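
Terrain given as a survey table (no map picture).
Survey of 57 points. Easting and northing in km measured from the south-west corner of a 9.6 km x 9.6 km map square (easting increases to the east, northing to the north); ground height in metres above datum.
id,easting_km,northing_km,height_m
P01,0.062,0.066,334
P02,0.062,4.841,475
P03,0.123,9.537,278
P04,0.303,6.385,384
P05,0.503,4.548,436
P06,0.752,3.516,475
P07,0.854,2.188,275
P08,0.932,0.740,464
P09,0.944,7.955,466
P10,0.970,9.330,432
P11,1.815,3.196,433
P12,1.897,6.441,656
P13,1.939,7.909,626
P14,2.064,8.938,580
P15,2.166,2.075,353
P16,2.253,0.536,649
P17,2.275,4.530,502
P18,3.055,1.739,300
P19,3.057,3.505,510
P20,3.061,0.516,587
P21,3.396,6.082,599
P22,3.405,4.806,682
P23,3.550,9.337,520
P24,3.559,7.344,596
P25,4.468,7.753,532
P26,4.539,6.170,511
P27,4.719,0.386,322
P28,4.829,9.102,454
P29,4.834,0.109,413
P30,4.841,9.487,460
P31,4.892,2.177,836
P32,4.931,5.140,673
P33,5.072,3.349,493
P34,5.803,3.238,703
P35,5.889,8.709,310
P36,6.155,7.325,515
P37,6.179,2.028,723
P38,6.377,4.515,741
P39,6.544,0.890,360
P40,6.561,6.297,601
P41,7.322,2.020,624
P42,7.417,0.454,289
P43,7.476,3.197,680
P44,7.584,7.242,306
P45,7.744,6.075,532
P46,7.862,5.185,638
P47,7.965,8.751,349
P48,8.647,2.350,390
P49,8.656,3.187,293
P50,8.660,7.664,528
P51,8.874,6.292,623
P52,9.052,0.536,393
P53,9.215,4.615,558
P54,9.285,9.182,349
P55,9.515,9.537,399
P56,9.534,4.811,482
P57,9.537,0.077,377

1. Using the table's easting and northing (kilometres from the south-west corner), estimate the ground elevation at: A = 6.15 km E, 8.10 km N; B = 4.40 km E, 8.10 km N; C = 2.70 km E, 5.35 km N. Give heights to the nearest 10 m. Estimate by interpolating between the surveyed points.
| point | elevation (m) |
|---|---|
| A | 380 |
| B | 540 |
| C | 500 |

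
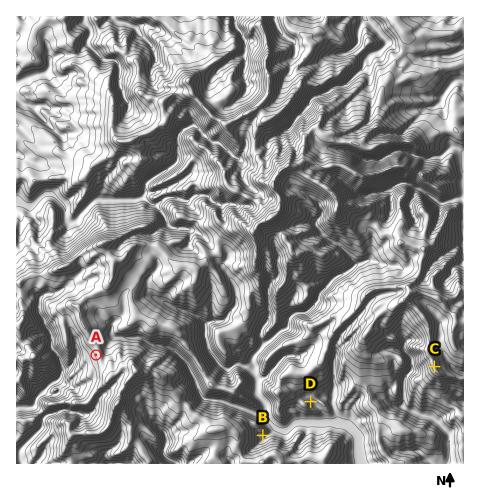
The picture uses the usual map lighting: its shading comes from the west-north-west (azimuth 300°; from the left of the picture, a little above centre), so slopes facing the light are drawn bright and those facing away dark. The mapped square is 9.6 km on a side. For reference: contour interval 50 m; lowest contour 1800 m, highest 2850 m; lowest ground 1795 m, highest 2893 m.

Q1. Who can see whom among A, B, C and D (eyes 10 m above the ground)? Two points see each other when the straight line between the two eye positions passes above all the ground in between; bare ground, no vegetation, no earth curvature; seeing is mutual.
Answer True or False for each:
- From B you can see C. True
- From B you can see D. False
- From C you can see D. True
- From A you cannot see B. True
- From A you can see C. False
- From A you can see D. False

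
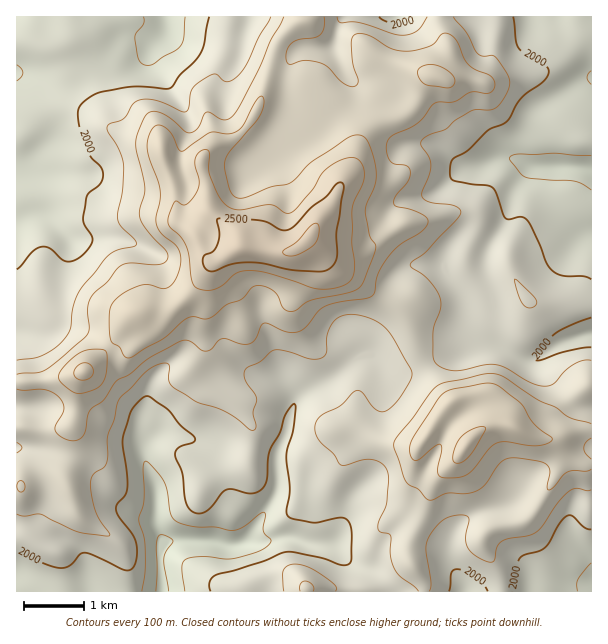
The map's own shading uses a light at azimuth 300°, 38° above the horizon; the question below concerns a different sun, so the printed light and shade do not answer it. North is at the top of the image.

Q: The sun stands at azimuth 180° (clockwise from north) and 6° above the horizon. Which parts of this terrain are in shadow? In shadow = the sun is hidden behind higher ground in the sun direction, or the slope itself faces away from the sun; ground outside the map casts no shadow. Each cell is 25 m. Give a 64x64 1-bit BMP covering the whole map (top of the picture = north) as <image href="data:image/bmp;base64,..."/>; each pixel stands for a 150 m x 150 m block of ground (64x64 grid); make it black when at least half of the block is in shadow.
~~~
<image width="64" height="64" href="data:image/bmp;base64,Qk0+AgAAAAAAAD4AAAAoAAAAQAAAAEAAAAABAAEAAAAAAAACAAATCwAAEwsAAAIAAAAAAAAA////AAAAAAAAAAAAAAAAAAAAA8H/AAAAAAAP//8AAAAAAD///gAAAAAAf//8AAAAAAx///gAAAAAHD//+AAAAAB8Af/wADgAAHwAf+AAH4AAeAAfwAAPgAAwAA2AAACAAAAAAYAAAACAAAAAAAAAAMAAAAAAAAAA/AAAAAAAAADwAAAAAAGAAMAAAAAAEMAAAAAAAAD44DBwAAAAAfzw//wAAADx/v//+AAAAPj+f/8AAAAA+P///wAAAABwf//8AAAAADA////8AAAAAD/////AAAAAH////8AAAAAf////wAAAAA/////AAAAAD////8AAAAAH////gAAAAAf///+IAAAAA//p///AAAAD/8H//+AAAH//////4AAAf///3//gAAA////f/8AAAB//////wAAAAf////+ADgAB/7///wD/AAD/j//+AP+AwAcD//wx/8D8BwD//bf/4H+DgB/9v//gf/uAD/g//+A/++EP+D//8A///wf4P//8B///B/BH//9z//8HgH///3//AAMAf///PAAAAwP///8YAAAAD////wAAAAA/////AAAAAP////8AAAAB/////gAAAAH////+AAAAAf////4AAAAA/////gH+AAD////+D/+AAH////x//4AAf////P//gAA///v///8AgD///P///ADAH//+f//8AA=="/>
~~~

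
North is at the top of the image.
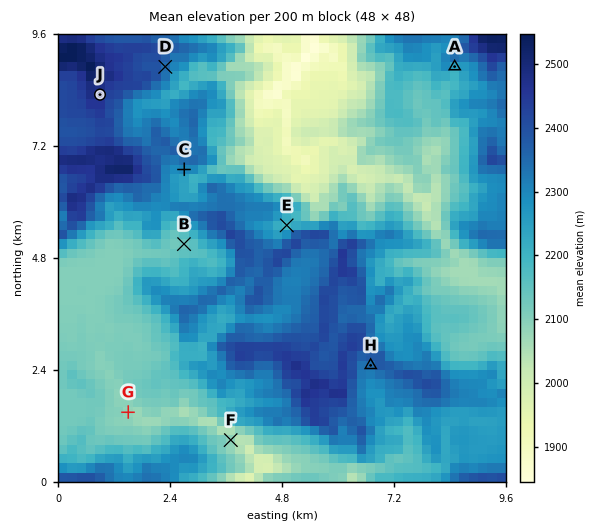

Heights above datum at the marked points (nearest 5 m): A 2240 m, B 2130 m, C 2300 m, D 2350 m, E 2185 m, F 2100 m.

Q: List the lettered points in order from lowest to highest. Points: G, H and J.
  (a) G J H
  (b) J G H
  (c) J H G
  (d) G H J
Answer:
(d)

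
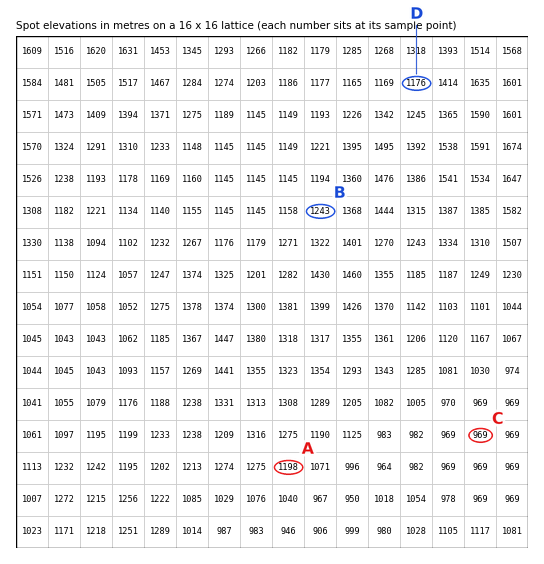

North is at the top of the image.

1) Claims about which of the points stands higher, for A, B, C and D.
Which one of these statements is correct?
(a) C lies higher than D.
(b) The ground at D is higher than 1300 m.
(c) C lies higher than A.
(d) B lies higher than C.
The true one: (d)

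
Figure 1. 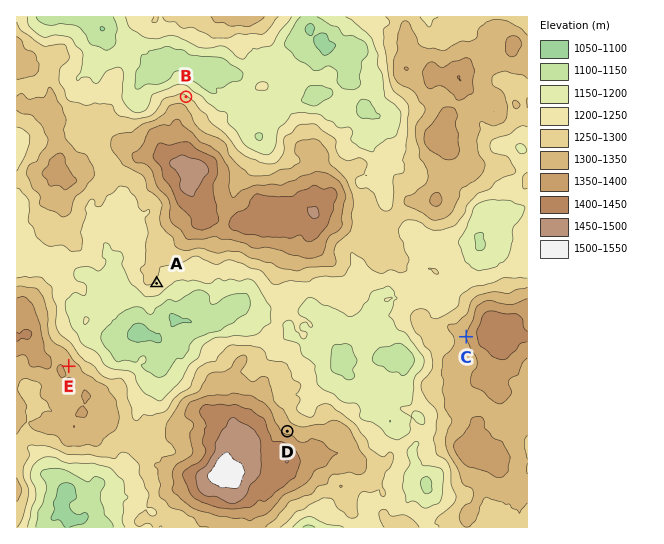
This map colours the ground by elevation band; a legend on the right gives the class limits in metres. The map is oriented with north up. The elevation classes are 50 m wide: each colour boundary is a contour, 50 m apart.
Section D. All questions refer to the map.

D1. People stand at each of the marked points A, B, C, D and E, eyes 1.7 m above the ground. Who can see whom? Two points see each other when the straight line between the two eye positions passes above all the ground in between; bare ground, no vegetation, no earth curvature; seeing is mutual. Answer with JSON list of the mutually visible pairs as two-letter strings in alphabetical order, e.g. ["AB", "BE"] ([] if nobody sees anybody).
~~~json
["AC", "AE", "CD", "CE"]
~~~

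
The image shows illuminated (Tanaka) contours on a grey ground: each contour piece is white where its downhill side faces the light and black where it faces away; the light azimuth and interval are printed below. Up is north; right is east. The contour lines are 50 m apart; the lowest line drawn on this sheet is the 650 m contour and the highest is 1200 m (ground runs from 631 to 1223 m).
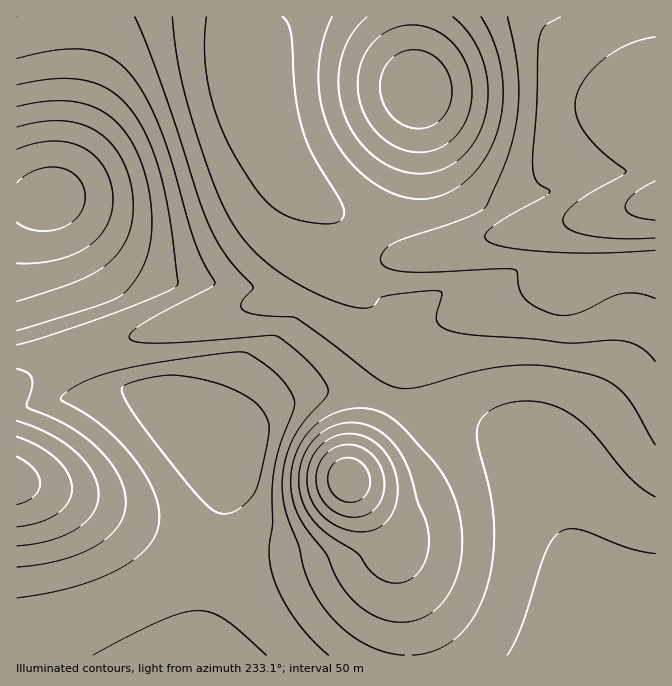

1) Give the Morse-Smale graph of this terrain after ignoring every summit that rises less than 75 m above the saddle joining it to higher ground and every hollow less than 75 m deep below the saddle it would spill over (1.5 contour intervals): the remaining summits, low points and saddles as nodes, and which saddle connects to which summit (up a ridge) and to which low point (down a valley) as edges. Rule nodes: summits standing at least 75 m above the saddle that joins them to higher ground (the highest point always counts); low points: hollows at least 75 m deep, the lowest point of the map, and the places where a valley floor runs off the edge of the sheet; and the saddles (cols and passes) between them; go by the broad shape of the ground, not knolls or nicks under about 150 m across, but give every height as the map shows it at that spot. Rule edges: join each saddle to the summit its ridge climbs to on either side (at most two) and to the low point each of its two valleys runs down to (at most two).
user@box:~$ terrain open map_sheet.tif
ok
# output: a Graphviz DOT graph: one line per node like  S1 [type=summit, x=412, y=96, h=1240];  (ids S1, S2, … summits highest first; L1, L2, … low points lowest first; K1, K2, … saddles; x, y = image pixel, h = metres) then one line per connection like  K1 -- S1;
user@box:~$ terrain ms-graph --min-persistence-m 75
graph terrain {
  S1 [type=summit, x=50, y=198, h=1223];
  S2 [type=summit, x=224, y=445, h=1092];
  S3 [type=summit, x=417, y=88, h=1037];
  S4 [type=summit, x=654, y=628, h=1025];
  L1 [type=low, x=655, y=202, h=631];
  L2 [type=low, x=348, y=480, h=664];
  L3 [type=low, x=17, y=480, h=777];
  K1 [type=saddle, x=214, y=554, h=1035];
  K2 [type=saddle, x=68, y=358, h=963];
  K3 [type=saddle, x=394, y=407, h=908];
  K4 [type=saddle, x=378, y=237, h=818];
  K1 -- S2;
  K1 -- L2;
  K1 -- L3;
  K2 -- S1;
  K2 -- S2;
  K2 -- L1;
  K2 -- L3;
  K3 -- S2;
  K3 -- S4;
  K3 -- L1;
  K3 -- L2;
  K4 -- S2;
  K4 -- S3;
  K4 -- L1;
}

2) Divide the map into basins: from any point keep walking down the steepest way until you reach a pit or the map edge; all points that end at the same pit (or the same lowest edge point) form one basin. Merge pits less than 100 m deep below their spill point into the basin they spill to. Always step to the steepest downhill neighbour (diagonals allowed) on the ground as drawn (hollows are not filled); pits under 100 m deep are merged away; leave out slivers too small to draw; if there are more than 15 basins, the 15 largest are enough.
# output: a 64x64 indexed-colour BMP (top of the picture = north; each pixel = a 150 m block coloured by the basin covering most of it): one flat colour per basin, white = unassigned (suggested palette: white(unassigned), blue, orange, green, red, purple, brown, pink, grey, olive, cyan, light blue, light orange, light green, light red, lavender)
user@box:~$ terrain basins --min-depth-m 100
<image width="64" height="64" href="data:image/bmp;base64,Qk12CAAAAAAAAHYAAAAoAAAAQAAAAEAAAAABAAQAAAAAAAAIAAATCwAAEwsAABAAAAAAAAAA////ALR3HwAOf/8ALKAsACgn1gC9Z5QAS1aMAMJ34wB/f38AIr28AM++FwDox64AeLv/AIrfmACWmP8A1bDFADMzMzMzMzMzMyIiIiIiIiIiIiIiIiIiIiIiIiIiIiIiMzMzMzMzMzMzIiIiIiIiIiIiIiIiIiIiIiIiIiIiIiIzMzMzMzMzMzMyIiIiIiIiIiIiIiIiIiIiIiIiIiIiIjMzMzMzMzMzMzIiIiIiIiIiIiIiIiIiIiIiIiIiIhERMzMzMzMzMzMzMiIiIiIiIiIiIiIiIiIiIiIiIiIREREzMzMzMzMzMzMyIiIiIiIiIiIiIiIiIiIiIiIiIRERETMzMzMzMzMzMzIiIiIiIiIiIiIiIiIiIiIiIiIhERERMzMzMzMzMzMzMiIiIiIiIiIiIiIiIiIiIiIiIiEREREzMzMzMzMzMzMyIiIiIiIiIiIiIiIiIiIiIiIiERERETMzMzMzMzMzMzMiIiIiIiIiIiIiIiIiIiIiIiIRERERMzMzMzMzMzMzMyIiIiIiIiIiIiIiIiIiIiIiIhEREREzMzMzMzMzMzMzIiIiIiIiIiIiIiIiIiIiIiIhERERETMzMzMzMzMzMzMiIiIiIiIiIiIiIiIiIiIiIiERERERMzMzMzMzMzMzMyIiIiIiIiIiIiIiIiIiIiIiIREREREzMzMzMzMzMzMzMiIiIiIiIiIiIiIiIiIiIiIRERERETMzMzMzMzMzMzMyIiIiIiIiIiIiIiIiIiIiIhERERERMzMzMzMzMzMzMzIiIiIiIiIiIiIiIiIiIiIhEREREREzMzMzMzMzMzMzMiIiIiIiIiIiIiIiIiIiIiERERERETMzMzMzMzMzMzMyIiIiIiIiIiIiIiIiIiIiERERERERMzMzMzMzMzMzMzIiIiIiIiIiIiIiIiIiIiIREREREREzMzMzMzMzMzMzMiIiIiIiIiIiIiIiIiIiIRERERERETMzMzMzMzMzMzMSIiIiIiIiIiIiIiIiIiIRERERERERMzMzMzMzMzMzMREiIiIiIiIiIiIiIiIiEREREREREREzMzMzMzMzMzEREREiIiIiIiIiIiIiERERERERERERETMzMzMzMzMxERERERIiIiIiIiIhERERERERERERERERMzMzMzMzMxERERERERIiIiIiIREREREREREREREREREzMzMxERERERERERERERERERERERERERERERERERERETMzMxERERERERERERERERERERERERERERERERERERERMzMzEREREREREREREREREREREREREREREREREREREREzMzERERERERERERERERERERERERERERERERERERERETMzMRERERERERERERERERERERERERERERERERERERERMzMxEREREREREREREREREREREREREREREREREREREREzMxERERERERERERERERERERERERERERERERERERERETMzERERERERERERERERERERERERERERERERERERERERMzMREREREREREREREREREREREREREREREREREREREREzMRERERERERERERERERERERERERERERERERERERERETMxERERERERERERERERERERERERERERERERERERERERMzEREREREREREREREREREREREREREREREREREREREREzERERERERERERERERERERERERERERERERERERERERETMRERERERERERERERERERERERERERERERERERERERERMxEREREREREREREREREREREREREREREREREREREREREzERERERERERERERERERERERERERERERERERERERERETMRERERERERERERERERERERERERERERERERERERERERMxEREREREREREREREREREREREREREREREREREREREREzMRERERERERERERERERERERERERERERERERERERERERExERERERERERERERERERERERERERERERERERERERERERERERERERERERERERERERERERERERERERERERERERERERERERERERERERERERERERERERERERERERERERERERERERERERERERERERERERERERERERERERERERERERERERERERERERERERERERERERERERERERERERERERERERERERERERERERERERERERERERERERERERERERERERERERERERERERERERERERERERERERERERERERERERERERERERERERERERERERERERERERERERERERERERERERERERERERERERERERERERERERERERERERERERERERERERERERERERERERERERERERERERERERERERERERERERERERERERERERERERERERERERERERERERERERERERERERERERERERERERERERERERERERERERERERERERERERERERERERERERERERERERERERERERERERERERERERERERERERERERERERERERERERERERERERERERERERERERERERERERERERERERERERERERERERERERERERERERERERERERERERERERERERERERERERERERERERERERERERERERERERERERERERERERERERERERERERERERERERERERERERERERERERERERERERERERERERERERERERERERERERERERERERERERERERERERERERERERERERERERERERERERERERER"/>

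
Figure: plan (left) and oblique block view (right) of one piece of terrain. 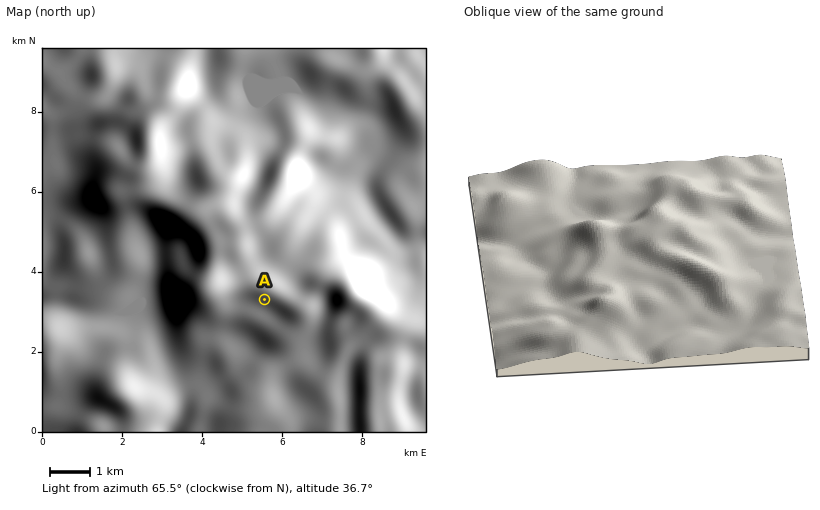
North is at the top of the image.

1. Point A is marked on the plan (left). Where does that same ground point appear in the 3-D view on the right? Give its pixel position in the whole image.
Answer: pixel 593 262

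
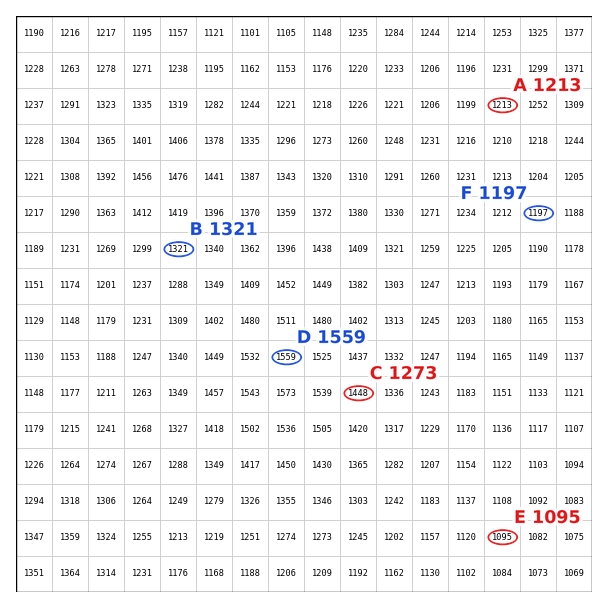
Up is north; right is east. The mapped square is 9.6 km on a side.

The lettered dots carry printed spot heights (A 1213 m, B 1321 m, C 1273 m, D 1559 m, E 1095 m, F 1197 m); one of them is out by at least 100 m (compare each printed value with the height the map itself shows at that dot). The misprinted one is C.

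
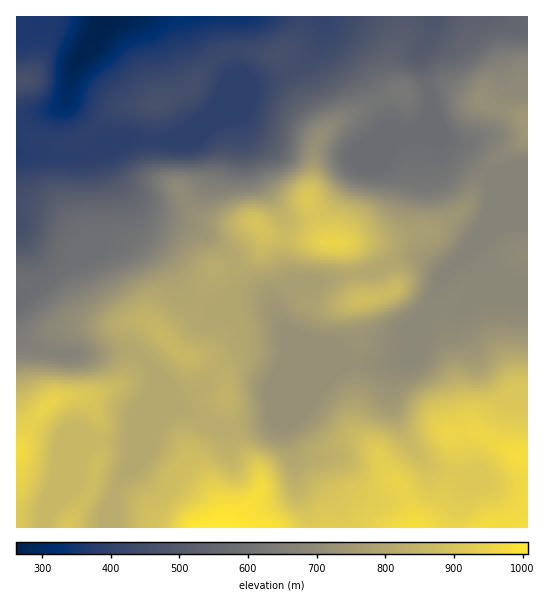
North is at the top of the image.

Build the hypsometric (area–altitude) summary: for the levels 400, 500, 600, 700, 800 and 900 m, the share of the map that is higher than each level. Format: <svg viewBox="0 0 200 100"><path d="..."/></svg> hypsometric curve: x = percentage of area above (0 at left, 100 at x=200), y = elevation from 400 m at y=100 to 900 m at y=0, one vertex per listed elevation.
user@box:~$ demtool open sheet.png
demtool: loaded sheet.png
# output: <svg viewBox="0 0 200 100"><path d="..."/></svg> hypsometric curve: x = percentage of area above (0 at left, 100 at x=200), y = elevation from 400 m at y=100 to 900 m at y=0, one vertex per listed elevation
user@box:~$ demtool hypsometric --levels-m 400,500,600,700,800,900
<svg viewBox="0 0 200 100"><path d="M183 100l-21-20-22-20-32-20-37-20-46-20"/></svg>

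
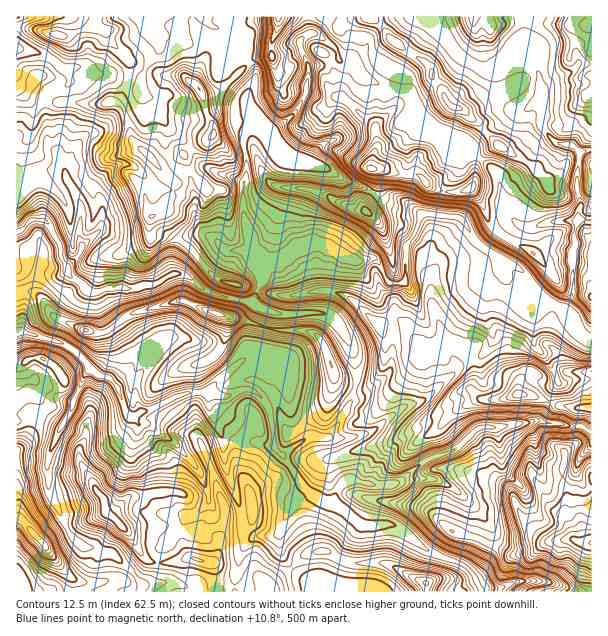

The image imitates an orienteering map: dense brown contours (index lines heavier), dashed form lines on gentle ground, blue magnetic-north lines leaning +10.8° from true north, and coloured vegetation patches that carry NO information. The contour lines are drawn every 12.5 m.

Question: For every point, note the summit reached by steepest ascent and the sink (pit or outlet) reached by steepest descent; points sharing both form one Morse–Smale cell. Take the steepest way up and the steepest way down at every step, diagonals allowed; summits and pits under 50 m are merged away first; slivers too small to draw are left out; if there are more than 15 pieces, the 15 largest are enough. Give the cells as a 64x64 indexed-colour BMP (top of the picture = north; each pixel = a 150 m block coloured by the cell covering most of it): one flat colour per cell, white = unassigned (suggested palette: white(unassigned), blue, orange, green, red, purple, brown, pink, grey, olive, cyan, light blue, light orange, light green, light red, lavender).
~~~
<image width="64" height="64" href="data:image/bmp;base64,Qk12CAAAAAAAAHYAAAAoAAAAQAAAAEAAAAABAAQAAAAAAAAIAAATCwAAEwsAABAAAAAAAAAA////ALR3HwAOf/8ALKAsACgn1gC9Z5QAS1aMAMJ34wB/f38AIr28AM++FwDox64AeLv/AIrfmACWmP8A1bDFAAAAAKqqqqoREREREREREREbu7u7u7u7u7uzMzMzMzMzAAAAqqqqoREREREREREREbu7u7u7u7u7u7MzMzMzMzMAAAqqqqqhEREREREREREbu7u7u7u7u7u7MzMzMzMzMwAAqqqqqhEREREREREREbu7u7u7u7u7uzMzMzMzMzMzAACqqqEREREREREREREbu7u7u7u7u7szMzMzMzMzMzMACqqhERERERERERERERu7u7u7u7u7szMzMzMzMzMzMwCqqhEREREREREREREAC7u7u7u7u7MzMzMzMzMzMzMzCqqhEREREREREREREAAAu7u7uzMzMzMzMzMzMzMzMzOqqqEREREREREREREQAAC7u7uzMzMzMzMzMzMzMzMzM6qqoRERERERERERERAAAAu7uzMzMzMzMzMzMzMzMzMzqqoREREREREREREREAAAALtDMzMzMzMzMzMzMzMzMzOqqhEREREREREREREAAAAAREQzMzMzMzMzMzMzMzMzM6qqEREREREREREREQAAAAREREREREMzMzMzMzMzMzMzqqoREREREREREREQAAAABERERERERDMzMzMzMzMzMzOqqhERERERERERERAAAABEREREREREQzMzMzMzMzMzM6qqEREREREREREREAAAAERERERERERERDMzMzMzMzMzqqoREREREREREREQAAAABERERERERERERDMzMzMzMzOqqqERERERERERERAAAAAAAAVVREREREREQzMzMzMzM6qqoRERERERERERAAAAAAAAAFVVREREREREREMzMzNEqqqqEREREREREREAAAAAAAAAVVVVRERERERERERERESqqqoRERGZkREREQAAAAAAAAAFVVVURERERERERERERKqqqhEREZmZkREQAAAAAAAAAAVVVVVUREREREREREREqqqqoREZmZmZmZkAAAAAAAAAAFVVVVVURERERERERESqqqqhERmZmZmZmQAAAAAAAAAAAFVVVVVERERERERERKqqqqoZmZmZmZmZmQAAAAAAAAAAVVVVVVREREREREREqqqqqpmZmZmZmZmZkAAAAAAAAAAFVVVVVURERERERESqqqqpmZmZmZmZmZmZkAAAAAAAAAVVVVVVVURERERERKqqqZmZmZmZmZmZmZmQAAAAAAAABVVVVVVVVEREREREqpmZmZmZmZmZmZmZmZkAAAAAAAAFVVVVVVVUREREREAJmZmf//mZmZmZmZmZnwAAAAAAAFVVVVVVVUREREREAAmZn////5mZmZmZmf//AAAAAAAFVVVVVVVVREREREQACZn///////mZmZ////AAAAAAAFVVVVVVVVVEREREQAAJn//////////////wAAAAAAAFVVVVVVVVVUREREIiAA////+I///////wAAAFVVVVVVVVVVVVVVVVVEREIiIAD///+IiIiIj//wAFVVVVVVVVVVVVxVVVVVVVREIiIgD//92IiIiIiIgAAFVVVVVVVVVVVVzFVVVVVVVEIiIiAN3d3YiIiIiIgAAFVVVSJVVVVVVVzMVVVVVVVUIiIiIA3d3d2IiIiIiIAFVVVSIiVVVVzMzMxVVVVVVSIiIiIgDd3d3YiIiIiIgFVVd3IiIiVczMzMzFVVVVVSIiIiIiAN3d3diIiIiIiHVVd3ciIiLMzMzMzMxVVVVSIiIiIiIA3d3d2IiIiIiHd3d3dyIiIszMzMzMzMVVVSIiIiIiIgDd3d3YiIiIiId3d3dyIiIizMzMzMzMxVVSIiImZmZmAN3d3diIiIiId3d3d3IiIiLMzMzMzMwiIiIiIiZmZmZg3d3d2IiIiIiHd3d3ciIiIszMzMzCIiIiIiIiZmZmZmDd3d2IiIiIiId3d3dyIiIizMzMwiIiIiIiIiJmZmZmAA3d3YiIiIiIh3d3d3IiIiIszMIiIiIiIiIiImZmZmYADd3YiIiIiIiHd3d3dyIiIizCIiIiIiIiIiImZmZmZgAN3diIiIiIiHd3d3d3IiIiIiIiIiIiIiIiImZmZmZmAA3d2IiIiIiHd3d3d3ciIiIiIiIiIiIiIiImZmZmZmZgDd0IiIiIiHd3d3d3ciIiIiIiIiIiIiIiJmZmZmZmZu4N3QiIiIiHd3d3d3dyIiIiIiIiIiIiIiJmZmZmZm7u7gDQCIiIiId3d3d3d3cgAiIiIiIiIiIiZmZmZmZmbu7uANAAiIiId3d3d3d3d3AAIiIiIiIiIiZmZmZmZmZu7u4A0ACIiIh3d3d3d3d3AAACIiIiIiIiZmZmZmZmZm7u7gDQAHd3d3d3d3d3d3cAAAAiIiIiIiJmZmZmZmZm7u7uAAAAd3d3d3d3d3d3dwAAACIiIiIiJmZmZmZmZmbu7u4AAAB3d3d3d3d3d3d3AAAAIiIiImZmZmZmZmZmZu7u7gAAAHdwAAB3d3d3d3dwAAACIiImZmZmZmZmZmZm7u7uAAAAAAAAAAd3d3d3dwAAACIiImZmZmZmZmAAZm7u7u4AAAAAAAAAB3d3d3dwAAAAIiJmZmZmZmZgAAAG7u7u7gAAAAAAAAAAd3d3d3AAAAAiJmZmZmZmZgAAAADu7u7uAAAAAAAAAAB3d3d3AAAAACJmZmZmZmZmAAAAAO7u7u4AAAAAAAAAB3d3d3AAAAAABmZmZmZmZmAAAAAADu7u7gAAAAAAAAB3d3dwAAAAAABmZmZmZmZmYAAAAAAO7u7u"/>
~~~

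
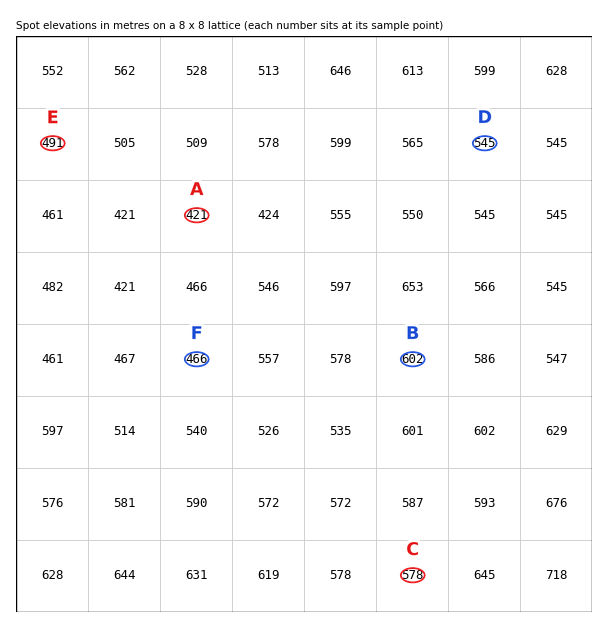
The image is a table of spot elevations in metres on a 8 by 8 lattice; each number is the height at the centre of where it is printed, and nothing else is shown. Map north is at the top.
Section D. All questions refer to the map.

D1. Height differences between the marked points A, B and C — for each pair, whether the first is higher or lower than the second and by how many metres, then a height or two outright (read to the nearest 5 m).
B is higher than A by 180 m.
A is lower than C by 160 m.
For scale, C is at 580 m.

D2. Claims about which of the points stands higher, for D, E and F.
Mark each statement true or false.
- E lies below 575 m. true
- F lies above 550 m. false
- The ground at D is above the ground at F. true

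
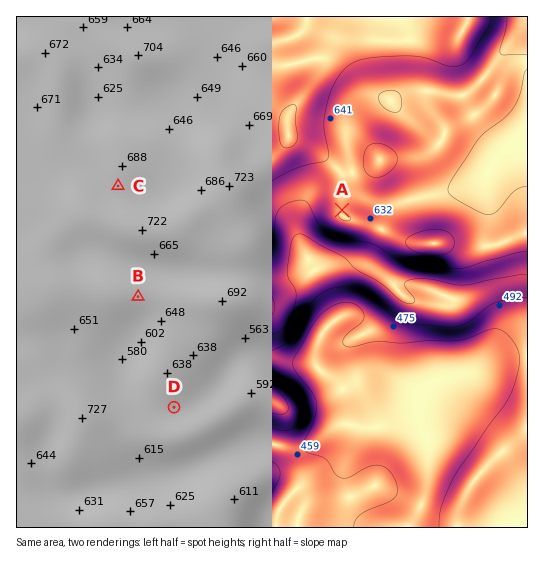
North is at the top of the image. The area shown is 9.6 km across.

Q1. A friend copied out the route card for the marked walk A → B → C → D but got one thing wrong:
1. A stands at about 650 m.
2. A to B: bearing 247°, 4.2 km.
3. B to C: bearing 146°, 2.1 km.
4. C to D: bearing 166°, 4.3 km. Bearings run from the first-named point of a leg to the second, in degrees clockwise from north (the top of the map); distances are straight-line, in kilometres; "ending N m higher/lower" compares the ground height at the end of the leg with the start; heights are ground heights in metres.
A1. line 3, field bearing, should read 350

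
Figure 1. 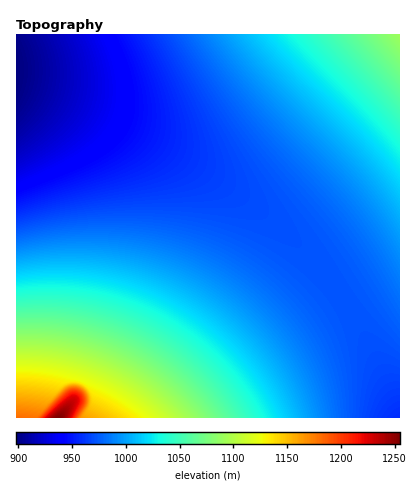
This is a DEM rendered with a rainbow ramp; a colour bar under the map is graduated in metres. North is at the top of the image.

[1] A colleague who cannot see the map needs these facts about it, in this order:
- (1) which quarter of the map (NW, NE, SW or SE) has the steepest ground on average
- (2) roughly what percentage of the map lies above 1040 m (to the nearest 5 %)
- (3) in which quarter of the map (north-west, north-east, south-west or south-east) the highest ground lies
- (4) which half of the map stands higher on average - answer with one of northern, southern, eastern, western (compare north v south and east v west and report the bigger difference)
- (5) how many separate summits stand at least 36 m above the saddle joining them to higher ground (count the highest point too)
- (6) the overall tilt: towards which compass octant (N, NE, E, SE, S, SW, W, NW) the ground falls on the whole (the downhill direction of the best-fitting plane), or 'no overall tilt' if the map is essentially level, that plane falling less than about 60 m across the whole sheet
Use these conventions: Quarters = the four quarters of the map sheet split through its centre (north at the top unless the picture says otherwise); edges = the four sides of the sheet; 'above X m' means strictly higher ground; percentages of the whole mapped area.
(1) The steepest ground, on average, is in the south-west quarter.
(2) Ground above 1040 m makes up about 20 % of the sheet.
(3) The highest point lies in the south-west quarter of the map.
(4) The southern half stands higher on average than the northern half.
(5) Counting only tops that stand 36 m proud, the map has 2 summits.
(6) Overall the map slopes down towards the north.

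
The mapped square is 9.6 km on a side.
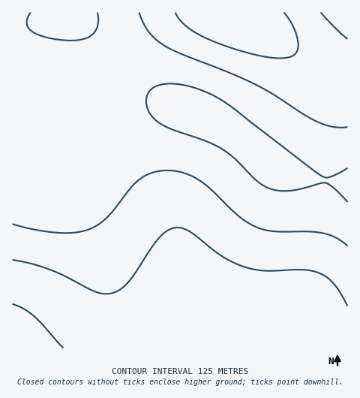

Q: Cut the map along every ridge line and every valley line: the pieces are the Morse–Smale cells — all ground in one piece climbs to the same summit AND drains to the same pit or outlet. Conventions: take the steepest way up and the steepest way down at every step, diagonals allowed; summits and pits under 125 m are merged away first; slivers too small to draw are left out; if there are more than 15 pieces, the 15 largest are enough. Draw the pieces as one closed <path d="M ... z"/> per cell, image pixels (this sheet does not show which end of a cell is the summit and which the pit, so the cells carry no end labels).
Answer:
<path d="M67 12l-55 0 0 336 336 0 0-165-42-5-24-7-13-7-33-29-22-15-60-25-19-16-56-58-11-5z"/><path d="M229 12l-161 0-1 4 12 5 53 56 20 16 12 8 36 12 22 12 28 20 25 23 22 8 51 7 0-98-17-5-59-45-22-13-18-6z"/><path d="M348 12l-118 1 34 17 67 50 10 5 7 0z"/>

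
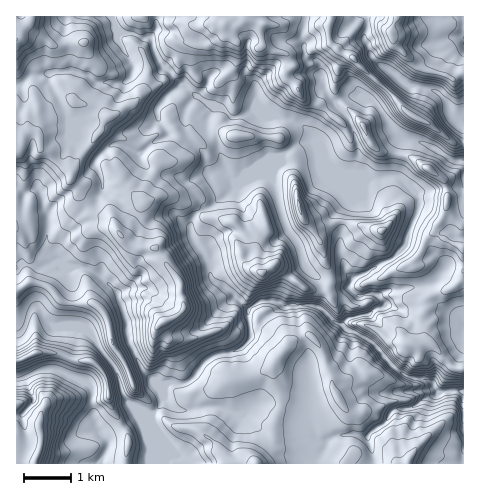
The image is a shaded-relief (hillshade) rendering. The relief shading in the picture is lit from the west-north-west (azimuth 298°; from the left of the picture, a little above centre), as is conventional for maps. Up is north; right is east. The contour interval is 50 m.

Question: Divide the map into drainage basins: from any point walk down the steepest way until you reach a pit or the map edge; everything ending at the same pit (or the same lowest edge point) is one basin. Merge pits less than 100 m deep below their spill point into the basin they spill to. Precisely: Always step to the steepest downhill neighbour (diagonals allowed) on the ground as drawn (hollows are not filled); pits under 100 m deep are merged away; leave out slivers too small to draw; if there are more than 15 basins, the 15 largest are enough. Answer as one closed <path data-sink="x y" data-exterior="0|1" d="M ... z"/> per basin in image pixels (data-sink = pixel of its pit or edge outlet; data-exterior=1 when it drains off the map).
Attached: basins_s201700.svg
<path data-sink="463 392" data-exterior="1" d="M396 16l-380 1 1 447 447-1 0-238-9-5-9-11 2-16-4-13-35-24-30-5-8-8-13-25-19-19-5-10 5-26 4-6 4-2-9-6 18-22 8-7 10 0 17 14z"/><path data-sink="463 160" data-exterior="1" d="M349 56l-5 0-6 11-4 22 5 10 19 19 13 25 8 8 30 5 35 24 4 13-2 16 9 11 8 5 1-80-10-2-23-19-26-14-24-26z"/><path data-sink="463 123" data-exterior="1" d="M374 20l-12 1-24 28 16 9 45 44 6 8 26 14 23 19 9 1 1-70-3-1-9 6-7-5-25-6-25-23-5-13z"/><path data-sink="463 38" data-exterior="1" d="M463 16l-66 0-5 13 1 11 2 5 25 23 21 5 12 6 11-6z"/>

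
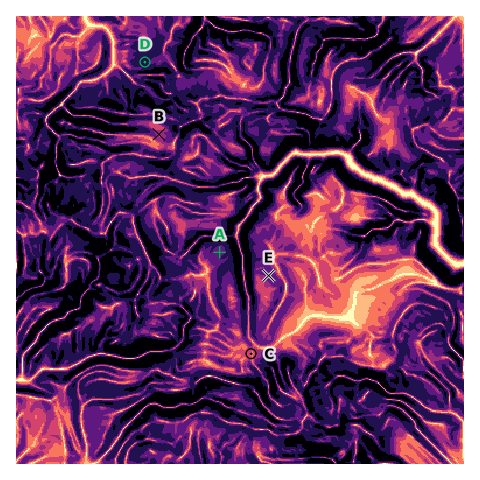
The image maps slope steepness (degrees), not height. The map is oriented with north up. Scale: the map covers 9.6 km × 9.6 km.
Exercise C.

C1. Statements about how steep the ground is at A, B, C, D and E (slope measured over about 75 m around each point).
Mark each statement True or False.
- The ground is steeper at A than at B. True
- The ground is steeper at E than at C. True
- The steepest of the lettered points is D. True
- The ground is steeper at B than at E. False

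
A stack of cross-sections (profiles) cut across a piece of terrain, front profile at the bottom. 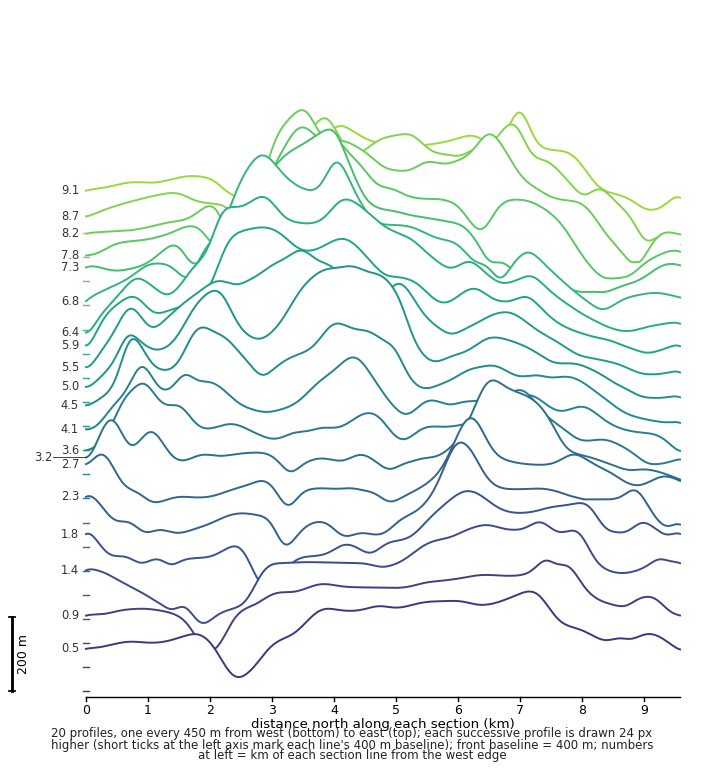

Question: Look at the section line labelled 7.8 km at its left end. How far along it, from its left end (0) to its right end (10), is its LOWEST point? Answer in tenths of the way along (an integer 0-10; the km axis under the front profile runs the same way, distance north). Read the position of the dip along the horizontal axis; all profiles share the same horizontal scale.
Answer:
9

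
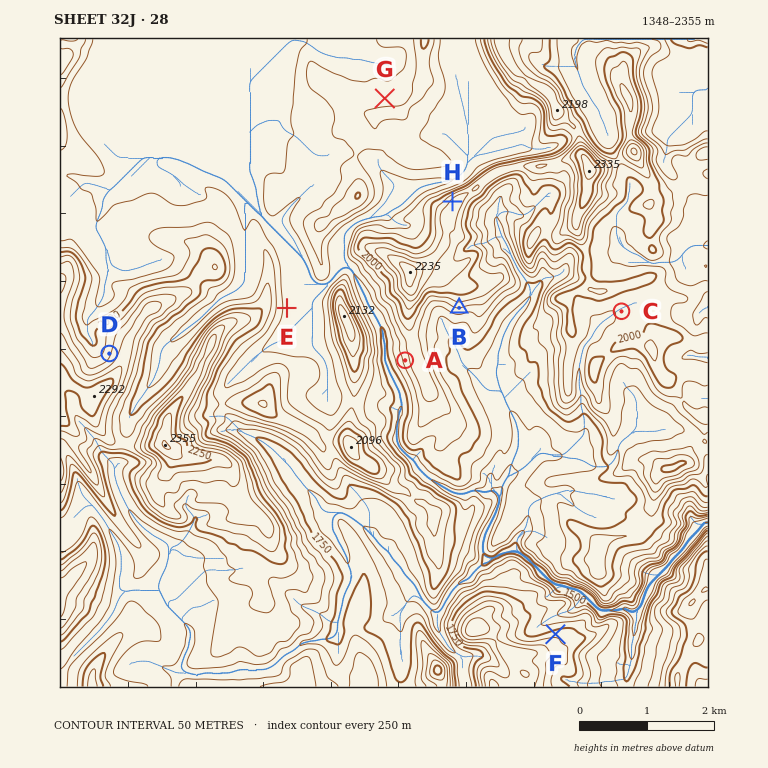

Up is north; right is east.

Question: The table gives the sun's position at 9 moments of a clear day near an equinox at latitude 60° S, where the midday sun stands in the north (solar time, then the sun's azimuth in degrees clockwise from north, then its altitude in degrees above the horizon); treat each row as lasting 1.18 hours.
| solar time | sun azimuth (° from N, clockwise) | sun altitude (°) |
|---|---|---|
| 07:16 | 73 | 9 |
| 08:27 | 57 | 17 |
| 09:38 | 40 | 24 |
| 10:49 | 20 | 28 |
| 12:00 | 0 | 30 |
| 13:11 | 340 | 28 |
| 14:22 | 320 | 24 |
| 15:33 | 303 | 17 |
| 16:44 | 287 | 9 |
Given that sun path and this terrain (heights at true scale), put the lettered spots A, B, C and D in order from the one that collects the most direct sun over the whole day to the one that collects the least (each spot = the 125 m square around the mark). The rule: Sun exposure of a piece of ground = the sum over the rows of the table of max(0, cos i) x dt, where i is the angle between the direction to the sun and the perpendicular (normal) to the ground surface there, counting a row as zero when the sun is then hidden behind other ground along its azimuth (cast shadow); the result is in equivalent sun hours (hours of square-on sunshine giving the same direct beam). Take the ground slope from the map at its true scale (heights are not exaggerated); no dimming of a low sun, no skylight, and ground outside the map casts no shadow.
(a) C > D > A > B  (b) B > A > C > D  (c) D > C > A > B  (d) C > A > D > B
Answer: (c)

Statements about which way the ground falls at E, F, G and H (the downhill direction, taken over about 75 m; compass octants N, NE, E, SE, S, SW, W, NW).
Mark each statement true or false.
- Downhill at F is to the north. true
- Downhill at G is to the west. false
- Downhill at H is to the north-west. true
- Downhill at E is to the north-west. false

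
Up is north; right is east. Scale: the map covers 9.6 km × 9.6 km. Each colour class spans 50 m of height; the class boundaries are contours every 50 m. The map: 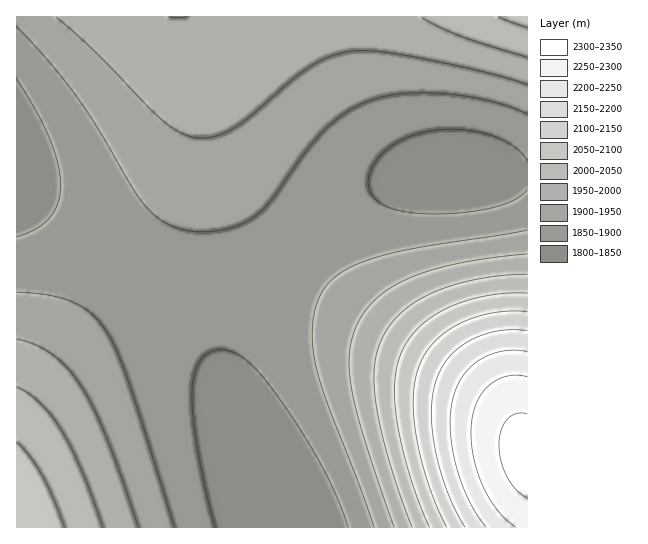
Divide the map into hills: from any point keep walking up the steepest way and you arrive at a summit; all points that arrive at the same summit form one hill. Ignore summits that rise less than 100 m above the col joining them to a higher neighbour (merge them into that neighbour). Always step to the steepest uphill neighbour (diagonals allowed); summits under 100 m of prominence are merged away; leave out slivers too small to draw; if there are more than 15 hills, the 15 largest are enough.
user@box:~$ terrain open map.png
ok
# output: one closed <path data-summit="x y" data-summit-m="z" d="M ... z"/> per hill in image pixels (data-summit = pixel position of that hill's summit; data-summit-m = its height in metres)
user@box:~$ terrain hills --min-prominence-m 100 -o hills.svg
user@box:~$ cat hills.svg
<path data-summit="527 17" data-summit-m="2065" d="M527 16l-510 0-1 173 89 64 66 56 34 40 26 52-6-35 3-17 12-28 20-30 23-26 28-29 26-21 37-24 40-14 31-4 83 1z"/><path data-summit="527 457" data-summit-m="2320" d="M495 173l-50 0-31 4-24 7-28 13-39 28-40 40-23 26-20 30-13 33 0 28 14 44 46 102 241-1 0-352z"/><path data-summit="17 527" data-summit-m="2099" d="M17 189l-1 338 270 1 1-3-64-144-24-42-28-30-33-29z"/>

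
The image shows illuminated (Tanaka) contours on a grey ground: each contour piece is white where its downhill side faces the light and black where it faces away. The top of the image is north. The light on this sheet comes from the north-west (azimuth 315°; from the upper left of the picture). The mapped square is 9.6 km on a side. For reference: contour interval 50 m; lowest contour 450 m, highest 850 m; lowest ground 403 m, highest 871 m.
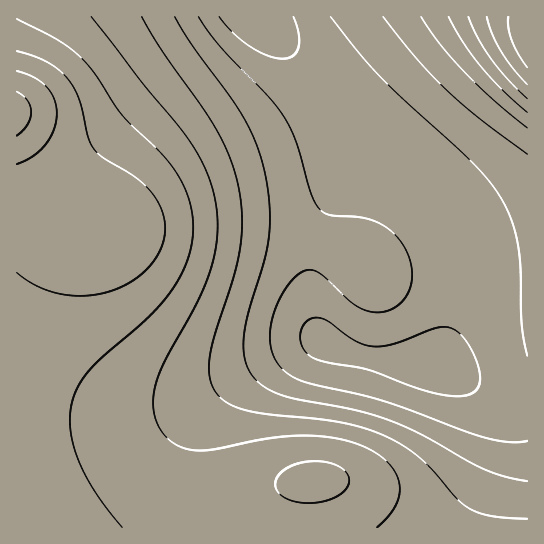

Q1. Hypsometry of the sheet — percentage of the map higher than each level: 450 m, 96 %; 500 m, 74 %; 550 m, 60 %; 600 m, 50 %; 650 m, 40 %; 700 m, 23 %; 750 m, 10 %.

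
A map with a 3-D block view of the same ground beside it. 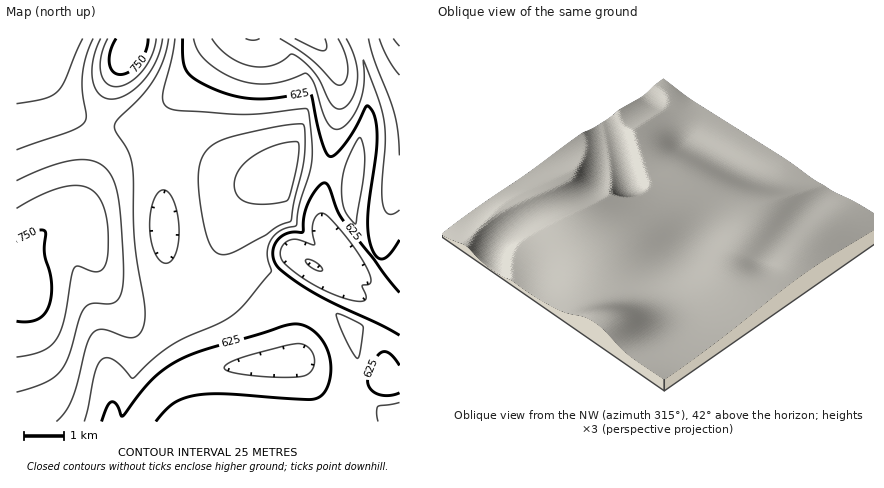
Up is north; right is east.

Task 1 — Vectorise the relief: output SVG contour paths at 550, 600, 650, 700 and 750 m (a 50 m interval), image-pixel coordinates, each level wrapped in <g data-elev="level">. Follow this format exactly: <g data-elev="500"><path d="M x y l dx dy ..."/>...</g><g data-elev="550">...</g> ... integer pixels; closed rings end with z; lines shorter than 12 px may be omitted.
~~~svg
<g data-elev="550"><path d="M400 75l-12-16-9-21"/><path d="M260 38l-6 2-8-2"/><path d="M338 38l7 16 3 14-2 12-4 4-2 1-6-3-26-25-28-19"/></g><g data-elev="600"><path d="M262 377l-29-5-6-2-3-2 6-6 12-4 52-14 10 1 6 3 3 6 2 6-1 6-2 5-6 4-14 2z"/><path d="M354 301l-20-7-22-10-21-14-10-12-1-6 2-4 7-8 9-1 16 6-1-19 2-8 5-5 4 0 4 3 14 16 17 22 10 20 1 9-8 3 4 10 0 4-4 1z"/><path d="M400 210l-6 3-4 1-4-3-3-5-1-16 3-46-1-22-5-22-15-40 0 26-5 20-11 17-6 5-6 1-6-2-4-7-11-36-7-10-4-1-18 7-16 4-14 0-16-3-18-8-15-11-9-11-4-13"/></g><g data-elev="650"><path d="M84 422l11-50 3-9 4-4 6-1 6 2 18 18 2 0 18-18 16-13 16-9 40-18 11-6 9-10 27-32-4-18 1-8 4-7 9-9 15-5 4-21 10-34 2-12 0-14-3-30-3-5-46 5-20 0-62-4-8-1-4-3-3-6 0-6 9-36 3-20"/><path d="M400 402l-22 4-1 6 1 10"/><path d="M356 358l2 0 2-3 3-29-15-8-12-4 7 20z"/><path d="M164 263l-6-5-4-8-3-12-1-12 1-14 3-11 4-9 6-2 6 4 4 9 4 13 1 16-1 14-4 10-4 6z"/><path d="M354 224l2-2 8-56 0-18-3-8-1-3-6 8-8 17-4 24 0 12 2 10 4 7z"/><path d="M83 38l-19 43-6 10-14 8-28 5"/></g><g data-elev="700"><path d="M16 392l28-9 16-11 8-15 11-37 4-10 7-6 20 0 7-4 5-10 2-18-3-50-3-26-6-18-8-12-7-3-7-3-18 0-26 7-30 14"/><path d="M252 204l18 0 18-4 2-7 7-29 2-16-1-6-16 1-16 6-16 9-10 10-5 12 0 12 6 8z"/><path d="M101 39l-8 21 0 20 2 8 5 6 4 4 8 1 8-1 8-4 16-15 13-19 6-22"/></g><g data-elev="750"><path d="M16 321l16 0 10-5 7-12 3-16-2-14-6-20 1-23-3-1-8 2-18 10"/><path d="M116 38l-5 12-2 12 4 10 7 3 10-4 9-9 7-12 2-12"/></g>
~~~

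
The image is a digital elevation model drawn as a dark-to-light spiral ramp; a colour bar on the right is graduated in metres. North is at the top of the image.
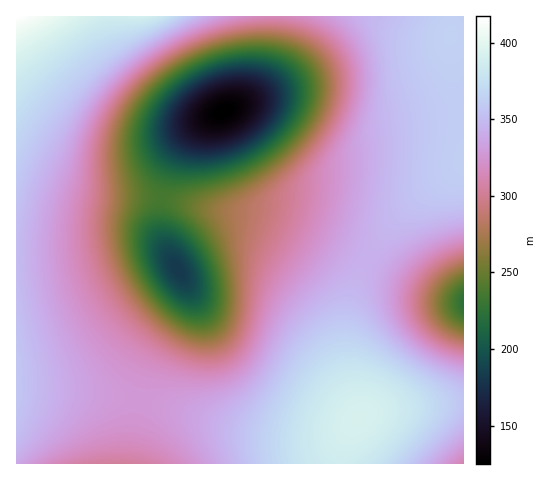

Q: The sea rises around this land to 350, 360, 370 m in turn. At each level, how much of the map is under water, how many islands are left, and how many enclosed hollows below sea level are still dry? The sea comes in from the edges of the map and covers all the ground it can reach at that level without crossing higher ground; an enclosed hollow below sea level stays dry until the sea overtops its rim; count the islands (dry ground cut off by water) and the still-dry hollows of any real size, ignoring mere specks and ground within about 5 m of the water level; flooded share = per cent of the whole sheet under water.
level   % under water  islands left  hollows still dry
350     73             0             0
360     83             0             0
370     90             0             0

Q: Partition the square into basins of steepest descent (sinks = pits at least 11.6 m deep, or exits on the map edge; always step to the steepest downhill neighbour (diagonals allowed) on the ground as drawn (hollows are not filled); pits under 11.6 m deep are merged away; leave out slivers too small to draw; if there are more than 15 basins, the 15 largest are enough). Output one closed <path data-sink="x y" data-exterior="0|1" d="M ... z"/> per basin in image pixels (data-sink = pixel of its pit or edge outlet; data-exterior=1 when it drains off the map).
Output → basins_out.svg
<path data-sink="224 111" data-exterior="0" d="M463 16l-446 0-1 151 41 18 31 9 65 3 64 14 46 3 34 12 32 15 31 18 4 7 15-25 23-28 24-22 38-25z"/><path data-sink="178 270" data-exterior="0" d="M17 168l0 220 75 6 52 7 101 29 47 7 29 0 13-2 14-7 11-10 0-7-12-43-1-42 7-34 11-26 0-3-4-4-55-29-42-16-46-3-64-14-65-3-31-9z"/><path data-sink="463 302" data-exterior="1" d="M463 166l-37 25-25 23-22 27-19 32-9 27-5 26 1 42 13 49 10-4 18-4 76-7z"/><path data-sink="115 463" data-exterior="1" d="M22 388l-6 1 1 75 322 0 5-24 9-15-24 11-49 0-53-10-46-16-37-9-52-7z"/><path data-sink="463 463" data-exterior="1" d="M463 402l-58 5-38 7-7 3-13 16-7 18-1 12 124 1z"/>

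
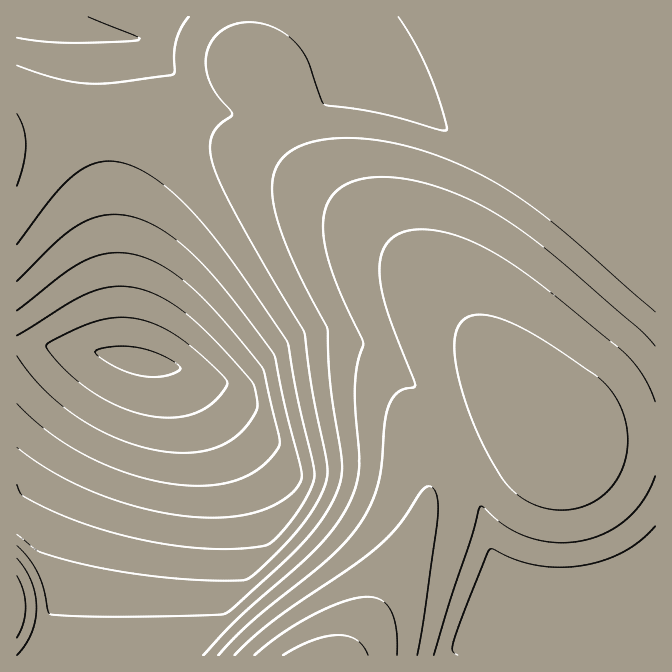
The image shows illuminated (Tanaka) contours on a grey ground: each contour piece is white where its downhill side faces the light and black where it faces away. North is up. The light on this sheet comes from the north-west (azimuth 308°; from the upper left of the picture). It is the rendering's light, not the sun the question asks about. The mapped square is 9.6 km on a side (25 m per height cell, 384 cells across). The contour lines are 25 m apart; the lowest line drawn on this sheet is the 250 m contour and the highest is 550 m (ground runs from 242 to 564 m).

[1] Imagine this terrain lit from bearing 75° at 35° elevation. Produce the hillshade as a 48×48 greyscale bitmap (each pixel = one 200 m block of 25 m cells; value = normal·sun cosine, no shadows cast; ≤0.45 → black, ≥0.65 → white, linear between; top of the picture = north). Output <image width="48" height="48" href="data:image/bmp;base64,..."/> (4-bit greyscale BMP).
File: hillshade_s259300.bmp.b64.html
<image width="48" height="48" href="data:image/bmp;base64,Qk32BAAAAAAAAHYAAAAoAAAAMAAAADAAAAABAAQAAAAAAIAEAAATCwAAEwsAABAAAAAAAAAAAAAAABEREQAiIiIAMzMzAERERABVVVUAZmZmAHd3dwCIiIgAmZmZAKqqqgC7u7sAzMzMAN3d3QDu7u4A////AMupmZmZmZlkVmeJmrvN3u7bqqqqqZmZmf66qqqqqqmFVWeImqu83e7sqqqpmZmZmf/KqqqqqqqXVWZ4iaq8zd7tuqmZmZmZmf/qqqqqqqqoZVZ3iZqrzN3uypmZmZmZmf/qqqqqqqqqhVZniJmqvM3eypmZmZmZmf/qqqqqqqqql1VmeImaq8zd25mZmZmZmf/aqqqqqqqqqGVWZ4iZq7zN3JiIiZmZmf+6qqqqqqqqqXVVZniJmrvN23d4iJmqmey7u7u7u6qqqoZFVmd4mavM2nd4iJmqqru7u7u7u6qqqpdERWZ4iau8yXd4iZqru7u7u7u7u6qqqZhTRFZniZq8uGd4iZqru7u7u7u7u6qqmZhkNEVneJq8p3d4iZqrvLu7u7u7u6qqmZh0I0RWeJq7l3eImaq7vLu7u7u7u6qpmYh0IjRWeJq7h3eImaq7zMzMy7u7uqqZmIhSIjRWeJq6d3eImaq7zMzMzLu7uqqZiIYxIjRWeJqpd3iJmqu7zMzMzMu7uqmZiHQiI0RWeJqXd4iJmqu8zMzMzMu7qqmYiGISI0VniaqHeIiZmqu8zMzMzMu7qpmIh0EiNEVniZh3eImZqqu8zMzMzMu6qpmIdSEiNFZniYd3iImaqru8zMzMzLu6qZh2UyEjRFZ4mHd4iJmaqru8zMzMzLuqmHZVRDIjRWd4h3d4iZmqq7vMzczMy7qYd2VURDMzRWd3ZneImZqqu7vMzcu7qpmHdmVUREREVWdmZ3iImaqru7zMzbuqqZmHdmVVREREVWZmd4iJmaqru8zM3buqqpmHdmVVRERVVWZnd4iZmqq7vMzM3bu6qpmHdmVVVVVVVmZ3eImZqqu7zMzN3Lu6qpmHdmVVVVVVZmd3iImaqru7zMzdy7u6qpmHdmZVVVVWZnd4iJmaqru8zM3cqbu7qpmHdmZlVVZmZ3eIiZmqq7vMzN3Kmbu7qpmHd2ZmZmZmd3iImZqqu7zMzdypmbu7qpmId2ZmZmZnd4iJmaqru7zM3cqZmbu6qpmId3ZmZmd3eIiZmqqru8zN26mZmbu6qpmId3dmZ3d3iImZmqq7vMzMupmZmbu6qpmId3d3d3d4iJmZqqu7zMzLqZmZmbu6qZmIh3d3d3iIiZmaqru7zMypmZmZmbu6qZmIiId3iIiImZmqq7u8zLqZmZmZmbu6qZmIiIiIiIiZmZqqu7vMupmZmZmZmbu6qpmYiIiIiJmZmqqru7y6mZmZmZmZmbu6qpmZmIiJmZmZqqq7u7qZmZmZmZmZmbu6qpmZmZmYiImqqqu7upmZmZmZmZmZmbuqqpmZmZmHeJmru7uqmZmZmZmZmZmZmbuqqqmZmYd3iJqrzLmYiJmZmZmZmZmZmbuqqqqqmXZ3iZq7zKiIiZmZmZmZmZmZmbuqqqqql2Z4iaq8y5iImZmZmZmZmZmZmbuqqqqphmd4mau8yoiJmZmZmZmZmZmZmbqqqZmYdmeImqvMqYiZmZmZmZmZmZmZmamZiIiIiHeJmqu6mImZmZmZmZmZmZmZmQ=="/>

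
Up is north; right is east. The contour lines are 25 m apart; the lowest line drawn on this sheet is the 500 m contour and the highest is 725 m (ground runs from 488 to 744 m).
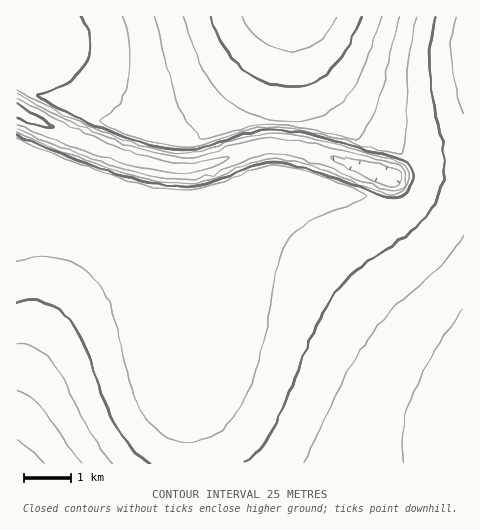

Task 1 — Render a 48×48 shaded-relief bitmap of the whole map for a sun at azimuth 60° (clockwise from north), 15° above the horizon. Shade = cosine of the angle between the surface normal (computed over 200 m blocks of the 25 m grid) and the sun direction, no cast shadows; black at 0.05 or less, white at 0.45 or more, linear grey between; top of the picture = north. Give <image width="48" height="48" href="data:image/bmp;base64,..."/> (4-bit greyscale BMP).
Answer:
<image width="48" height="48" href="data:image/bmp;base64,Qk32BAAAAAAAAHYAAAAoAAAAMAAAADAAAAABAAQAAAAAAIAEAAATCwAAEwsAABAAAAAAAAAAAAAAABEREQAiIiIAMzMzAERERABVVVUAZmZmAHd3dwCIiIgAmZmZAKqqqgC7u7sAzMzMAN3d3QDu7u4A////AHd3ZmZmZmZnd3eIiIiIiIiIiIiIiIiIiHd2ZmZmZmZ3d3eIiIiIiIiIiIiIiIiIiHd2ZmZmZmZ3d3iIiIiIiIiIiIiIiIiIiHd3ZmZmZmd3d3iIiIiIiIiIiIiIiIiIiHd3ZmZmZmd3d4iIiIiIiIiIiIiIiIiIiHd3ZmZmZmd3d4iIiIiIiIiIiIiIiIiIiHd3ZmZmZnd3d4iIiIiIiIiIiIiIiIiIiHd3dmZmZnd3eIiIiIiJmIiIiIiIiIiIiHd3dmZmZ3d3eIiIiIiJmYiIiIiIiIiIiHd3d2Zmd3d3eIiIiIiZmYiIiIiIiIiIiHd3d3Znd3d3eIiIiIiZmYiIiIiIiIiIiHd3d3d3d3d3eIiIiIiZmIiIiIiIiIiIiHd3d3d3d3d3iIiIiIiJiIiIiIiIiIiIiHd3d3d3d3d3iIiIiIiIiIiIiIiIiIiIiHd3d3d3d3d3iIiIiIiIiIiIiIiIiIiIiHd3d3d3d3d3iIiIiIiIiIiIiIiIiIiIiHd3d3d3d3d3iIiIiIiIiIiIiIiIiIiIiHd3d3d3d3d4iIiIiIiIiIiIiIiIiIiIiHd3d3d3d3d4iIiIiIiIiIiIiIiIiIiIiHd3d3d3d3eIiIiIiIiIiIiIiIiIiIiIiId3d3d3d3eIiIiIiIiIiIiIiIiIiIiIiIh3d3d3d3iIiIiIiIiIiIiIiIiIiIiIiIh3d3d3d4iIiIiIiIiIiIiIiIiIiIiIiIiHd3d3eIiIiIiIiIiIiIiIiIiIiIiIiIiIiHeIiIiIiIiIiIiIiIiIiIiIiIiIiIiIiIiIiIiIiIiIiIiIiIiIiIiIiIiIiIiIiIiIiIiIiIiIiIiIiIiIiIiIiIiIiIiIiIiIiIiIiIiIiIiIiIiIiIiImIiIiYiIiIiIiIiImZmIiIiIiIiIiJq8uYiImYiIiIiIiavMzLqpmIiIiIiIrO/+pViJmYiIiIiaze/u3LqpiJiIiJq9//7KcieZmYiIiazv/9y6mIiZiIiavN7/7Kl1ICeZmYiJvf/+ypdlRFZ3iJms3d3Kh1MhAWmZmZrP//25dTIREkVWd3iaqphlMQASV5mZme//7KdTEAAjRVZmZmZmVUIQACR4iZmZmf/rlkIAAkZ3d3dmZlQyIQASRniImZmZmduGMQAUZ3d3d3d3dlVDM0VniIiJmZmZmXUgADV4iHd3d3d3d3dmZ3eIiIiZmZmZmRABRoiIh3d3d3d3d3d3d3iIiImZmZmZmQFXiIiId3d3d3d3d3d3d3iIiImZmZmZmWeIiIiHd3d3d3d3d3d3d3iIiJmZmZmZmYiIiIh3d3d3d3d3d3d3d3iIiJmZmZmqmYiIiHd3d3d3d3ZmZ3d3d3iIiZmZmZqqmYiIh3d3d3d3dmZmZ3d3d3iIiZmZmaqqmYiId3d3d3d3ZmZmZnd3d4iImZmZmqqqmYh3d3d3d3d2ZmZmZnd3d4iImZmZmqqpmXd3d3d3d3dmZmZmZnd3d4iImZmZmqqpmXd3d3d3d3ZmZmZmZnd3d4iImZmZmqqZmQ=="/>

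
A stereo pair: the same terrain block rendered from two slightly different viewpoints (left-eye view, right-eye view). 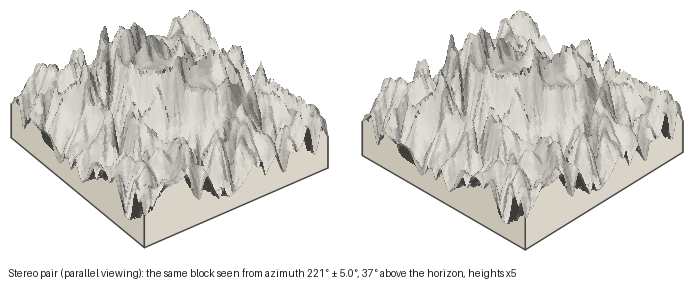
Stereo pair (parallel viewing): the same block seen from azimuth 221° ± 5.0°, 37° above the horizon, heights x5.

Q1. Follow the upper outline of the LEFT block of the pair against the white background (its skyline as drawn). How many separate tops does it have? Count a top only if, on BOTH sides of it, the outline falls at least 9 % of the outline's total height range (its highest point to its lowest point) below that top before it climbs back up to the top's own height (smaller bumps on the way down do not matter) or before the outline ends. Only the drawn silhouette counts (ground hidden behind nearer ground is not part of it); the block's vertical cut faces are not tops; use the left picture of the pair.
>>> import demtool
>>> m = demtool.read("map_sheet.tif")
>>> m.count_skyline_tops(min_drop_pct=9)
5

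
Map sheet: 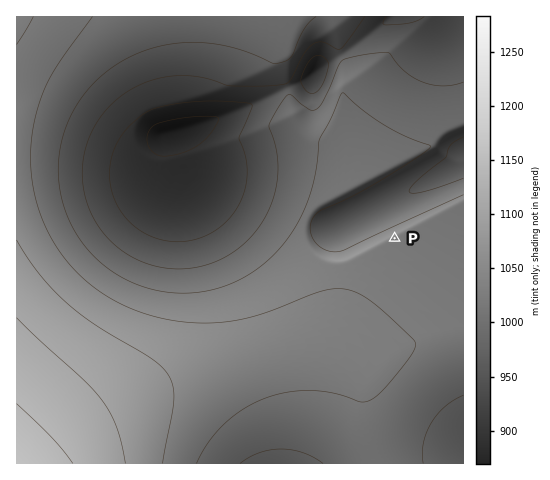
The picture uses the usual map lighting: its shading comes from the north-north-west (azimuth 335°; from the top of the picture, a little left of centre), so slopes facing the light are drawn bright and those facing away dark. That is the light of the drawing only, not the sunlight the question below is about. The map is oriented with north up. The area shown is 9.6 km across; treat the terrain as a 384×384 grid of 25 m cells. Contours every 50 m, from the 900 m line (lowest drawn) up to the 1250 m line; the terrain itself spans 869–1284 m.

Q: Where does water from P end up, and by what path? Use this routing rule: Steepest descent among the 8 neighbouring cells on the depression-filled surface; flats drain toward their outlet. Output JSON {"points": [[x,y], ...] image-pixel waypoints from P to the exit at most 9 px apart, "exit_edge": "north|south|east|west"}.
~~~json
{"points": [[395, 238], [385, 229], [381, 220], [381, 210], [388, 203], [397, 199], [406, 194], [416, 188], [425, 183], [434, 179], [444, 173], [453, 168], [462, 161], [463, 155]], "exit_edge": "east"}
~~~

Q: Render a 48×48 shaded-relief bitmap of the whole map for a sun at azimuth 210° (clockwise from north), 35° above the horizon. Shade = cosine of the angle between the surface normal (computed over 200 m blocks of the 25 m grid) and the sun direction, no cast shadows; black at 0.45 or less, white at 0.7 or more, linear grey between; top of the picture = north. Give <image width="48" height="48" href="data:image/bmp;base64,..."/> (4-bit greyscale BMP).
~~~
<image width="48" height="48" href="data:image/bmp;base64,Qk32BAAAAAAAAHYAAAAoAAAAMAAAADAAAAABAAQAAAAAAIAEAAATCwAAEwsAABAAAAAAAAAAAAAAABEREQAiIiIAMzMzAERERABVVVUAZmZmAHd3dwCIiIgAmZmZAKqqqgC7u7sAzMzMAN3d3QDu7u4A////AGZmZmZmZmZmZ3d4iJmZqqqqmZiHd2ZmZmZmZmZmZmZmZ3eIiJmZqqqqmZiHd3Zmd2ZmZmZmZmZmd3eIiJmZmqqZmZiHd3d3d2ZmZmZmZmZmd3eIiJmZmZmZmZiId3d3eGZmZmZmZmZmd3eIiJmZmZmZmYiId3d4iGZmZmZmZmZmd3eIiImZmZmZmIiIh4iIiGZmZmZmZmZmd3d4iIiZmZmZiIiIiIiIiWZmZmZmZmZmZ3d3iIiIiIiIiIiIiIiImWZmZmZmZmZmZnd3eIiIiIiIiIiIiIiImWZmZmZmZmZmZmd3d4iIiIiIiIiIiIiImWZmZmVVVWZmZmZ3d3eIiIiIiHd3eIiIiWZmVVVVVVVVZmZmd3d3eIiHd3d3d3iIiGZlVVVVVVVVVWZmZ3d3d3d3d3d3d3eIiGVVVVVVVVVVVVVmZmd3d3d3d3d3d3d3eFVVVVVERERERVVVZmZ3d3d3d3d3d3d3d1VVVUREREREREVVVmZnd3d3d3d3d3d3d1VVVERDMzMzRERVVWZmd3d3d3d3d3d3d1VVREQzMzMzM0RFVWZmZ3d3d3d3d3d3d1VURDMzMyMzMzREVVZmZ3d3d3d3d3d3d1VUQzMyIiIzMzREVVZmZ3d3d3d3d3d3d1VEQzMiIiIzMzREVVZmZ3d3d3d3d3d3d1VEMzMiIiIzM0RFVVZmZ3dkRWd3d3d3d1REMzIiIjMzNERVVWZmd3YgE0Vnd3d3d1REMzMiMzM0REVVVmZnd3MBMzNFZ3d3d1REMzMzMzRERVVWZmZ3d2M0ZUMzRWd3d1REMzMzNERFVVZmZnd3d3Znh2VDM0Vnd1REQzMzREVVZmZmd3d3iHeaqYdlQzNFZ1VERDRERFVmZmZ3d3iIiIiaupiHZUMzRlVEREREVVZmZ3d3eIiIiIiJqqqYdmVDNFVURERFVWZnd3d4iIiIiIiIiaqqmHZUM1VVVVVVVmZ3d3eIiJmZmYiId4maqZh2VFVVVVVWZmd3d4iImZmZmZiId3eJmqmYdmZVVVZmZ3dmZ3iJmZqpmZiId3d3iJqpdmZmZmZmd3VEVmeJmqqqmZiId3d2Z3iYd2ZmZmZ3d3VFVWZ4iaqqqZiId3dmZmZ3iWZmZnd3iHZ4iId3eJmaqYZ3d3dmZmZnmmZmd3d4iIiry7qpiIiJmGVnd3ZmZmZmeGd3d3eIiZm8zd3MupiIhjNXh3ZmZmZmZnd3d3iImZqrzN3d3LqYdBFXh2ZmVVVVZnd3d4iImZqqu8zd3dy6hAFHh2ZlVVVVVnd3eIiJmZqqq7u8zN3LlRJXdmZlVVVVVnd3eIiJmZqqq7u7u7vLpzWIdVVVVVVVVnd3eIiJmZqqq7u7qqqqqGi7hUVVVVVVZod3iIiImZqqqqqqqqmZl3ndpkREVVVVZod3iIiImZmaqqqqqZmYh3rut1RERVVWZ4d3eIiIiZmZmqqZmZmIh3rdqHVERFZnd3d3d4iIiJmZmZmZmYiIh3m7mIdlRFZ3iHd3d3iIiImZmZmZmIiId4mpiIdkRVeIiA=="/>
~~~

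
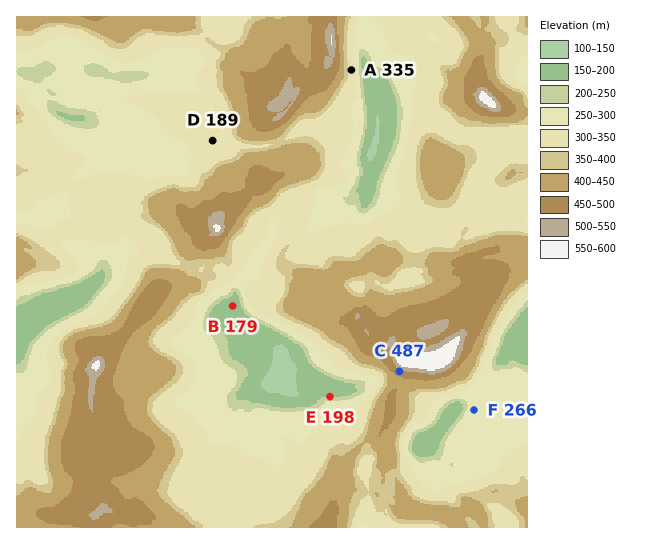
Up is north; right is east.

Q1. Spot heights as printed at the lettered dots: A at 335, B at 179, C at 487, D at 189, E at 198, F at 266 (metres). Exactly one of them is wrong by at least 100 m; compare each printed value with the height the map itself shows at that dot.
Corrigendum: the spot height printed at D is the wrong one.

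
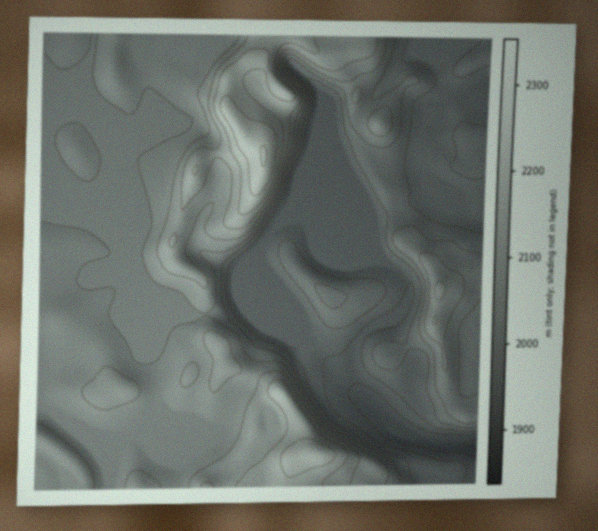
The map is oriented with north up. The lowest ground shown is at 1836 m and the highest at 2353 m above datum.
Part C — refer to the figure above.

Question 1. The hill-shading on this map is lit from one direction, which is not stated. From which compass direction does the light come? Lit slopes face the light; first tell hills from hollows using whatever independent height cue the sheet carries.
SW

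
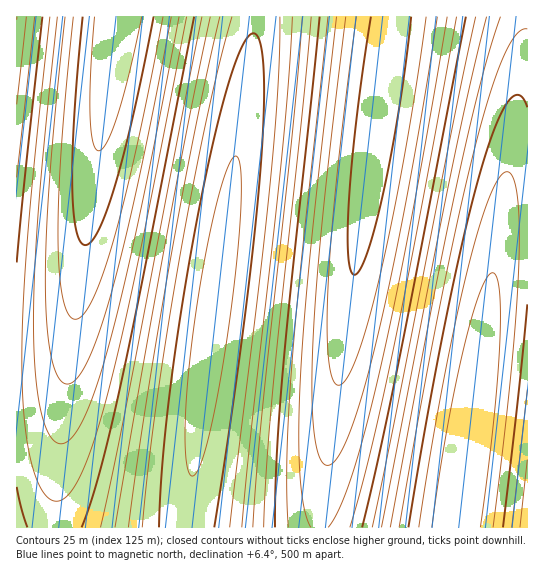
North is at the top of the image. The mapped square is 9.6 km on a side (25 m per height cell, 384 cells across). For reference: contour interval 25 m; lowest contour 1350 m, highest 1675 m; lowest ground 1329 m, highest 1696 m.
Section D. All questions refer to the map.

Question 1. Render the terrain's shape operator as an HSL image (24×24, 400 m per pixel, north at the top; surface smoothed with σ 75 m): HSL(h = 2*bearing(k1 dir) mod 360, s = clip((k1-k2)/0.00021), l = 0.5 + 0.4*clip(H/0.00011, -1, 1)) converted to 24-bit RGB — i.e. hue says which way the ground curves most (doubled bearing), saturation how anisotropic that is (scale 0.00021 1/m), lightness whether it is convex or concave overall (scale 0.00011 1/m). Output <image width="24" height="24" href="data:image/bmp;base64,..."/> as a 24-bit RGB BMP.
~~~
<image width="24" height="24" href="data:image/bmp;base64,Qk32BgAAAAAAADYAAAAoAAAAGAAAABgAAAABABgAAAAAAMAGAAATCwAAEwsAAAAAAAAAAAAAPVN9JzJ2IyR2PDGAclSNpnd40LGG59OW7OCZ392Lqbl4XoyDK093DyhfCBlTEBxiMTF9lGmRzKmE8tij/eu8+uqz5NeSpKl6OlN9IzFzHiNyMyx9alCLpXV60K+G6tOY7+Ge5N+QtcB7Yo99LlJ5DyheBhhPDBpcKS54f2SOxqOC8dWh/eu+/Oy66tuYtLN9OFR8IDFxGiJuKyd6YEqJonN90K2G69Oa8uOj6eGVwcd+Z5N1MlZ6DyleBRdLCRhVIipzbFyJvp2A7tKe/eu//u7A8N+fvriANlV8HTBuFiFqIiJ2VkWHnnGBzqqF7NOb9eSn7uObzc+CbZhsN1t8ECtfBBZIBhZPGyduW1SFtpZ+68+a/eu+//DF9OKmyL2DNVd7GjBsEyBmHSFxSj6Em22HzKeE7dOc9+Ws8uWh1tOGgp5xPWF+ES1hAxZFBBRIFSNoSkqCrI9858uW/eq9//HJ9+Wt0sOHNlh8GDBqEB9hGB9sPzeBl2mPyKOD7dGc+Oav9een3daLlKV2RGeAEzBkAxZEAhJCECBhQESAooZ548aS/Oi6//HM+ui02siLNlt8FzBoDR5dEx1nMzB9jGWSxJ6B7NCb+uez+Omt5NmRpK15TG6CFjNnAxZEARA9DB1aNj98mXp23cGO++a2//HM/Ou64s2ROF59FjFnCx1ZDxthKSt5el+Nvpl/686a+ue1+uu06t2XtLd8VXWEGjdrAxdFAA84CBpTLDp4knCE1ryJ+eSx//HM/u3A6NKWO2J+FjJnCRxVDBlbIih1aliJuJN96cuY++e2/Oy67+Cdwb5/Xn+HHjxvBBhIAA41BRdMJDVzcWmLzbaG9+Gs//HM/+/F7dacP2aAFjNoBxtSCRhVHCVvWlCGsIx85siV++e3/e6/8+OkysODZ4uJJEFzBRpLAA4zAxRFHTBuYWWFxK+C9N6m//HL//DJ8dqiRGyBFzVpBhtPBhZPFiJpS0eDqIR548SS++a2/u/E9+ar08iHbpF0K0d3Bx1PAA4zARI/FytoVmCCuamA8Nqg//DH//HM9d6oS3KDGThqBhtNBBRJER9jPT6An3l23r+O+uS0//DH+umy3MyMjph1M016CSBVAA4zABA6ESdiS1mArqJ+69aZ/u7C//HM9+GuUnmFHDttBhtNAhNEDRxcNDp8l3J82LqL+eOx//DK/Ou549GRoJ96PVN9DCNaAA80AA81DSNcP1J+o5x75dGT/ey8//HM+eSyWYGHHz9vBhxNARE/CRlVKzV4kGyR0rSH9+Ct//DL/e2/6dWXq6N9R1p/ECdgABA4AA4zCR9WNUx7mJl33syO++q2//HM++a2YYqIJERyBh1PARA7BhdOIzFzcWaKya6E9d2o//DL/+/F7tqetqp/U2GBFStmARE9AA4zBxxQLUZ3eJJx1seJ+Oev//DJ/Oi5aI9+KUl2Bx9RABA5BBRHHCxuXl2FwKiB8tqj//DJ//DK896kwrCCXmiEGzBsAhNCAA4zBRpLJUBzaYyKzcKF9eSo/+/E/Om7c5VvME55CSFVAA83AhJBFihoUliCtaF/7tad/+/G//HM9uGrzLeFZ2uIITVxBBZIAA4zAxdGHzpvYX2HxL2B8eGh/u7A/Om7jpt1OFR8CyRZABA3ARA7ECRhR1KAqpp96dKY/u3B//HM+eSx1L2JjW+PKTp2BhlPAA40AhZDGTZrV3OEurh+7N2a/Oy6/Oq7oaR6QVt+DideABA4AA82DCBaPEt9n5N7482S/eu8//HM++e23MKNl3x1MkB6CRxWAA84AhRBFTFmTWuCq69759qU+uu0/Om5r6t9S2KAEitjARE7AA4zCB1UMkV6lo523MiN++m2//HM/Om74siSoIh5PEV+DR9dARA9AhRAEi5iRGSAmqZ44NeO+Omt++m2urF/V2qCFzBoARM/AA4zBhpNKT92b4+A1MKI+eaw//HM/eu/6MyWqpB8R0uBEiNkAhJCAhNADypfPF5+iJ5z2dOJ9eam+uizxbeCYXGFHTVtAxVDAA4zBBdIIjpxaHuJy72E9eOp//HJ/uzB7NGbtJh+U1GEGCZqBBRJAhRBDShcNVh8cphu0tCE8eSg+Oeuzr2GanmKJDpyBBdJAA4zAhVCGzVsXnGFwbeB8t+i/+/E/u3D79Sfvp+AZFuHHipwBhZPAxREDCZaMFN5aJN2yMqA7eKa9uaq18OKkYhxLEB3BhpPAA4zARM+FjBnU2qCtrF+7dyb/e6//u3D8tijxqaCeGOMJS52CRhWBBVHDCVZK053Y45/u8J96OCU9OSl"/>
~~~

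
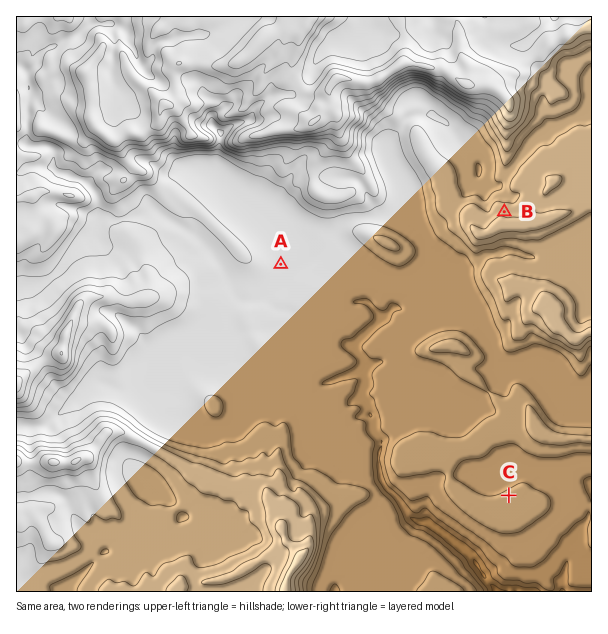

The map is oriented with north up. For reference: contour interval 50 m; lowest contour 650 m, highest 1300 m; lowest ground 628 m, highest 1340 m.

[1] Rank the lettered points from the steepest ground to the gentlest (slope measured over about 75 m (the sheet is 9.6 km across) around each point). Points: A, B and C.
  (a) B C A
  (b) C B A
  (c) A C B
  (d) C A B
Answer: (a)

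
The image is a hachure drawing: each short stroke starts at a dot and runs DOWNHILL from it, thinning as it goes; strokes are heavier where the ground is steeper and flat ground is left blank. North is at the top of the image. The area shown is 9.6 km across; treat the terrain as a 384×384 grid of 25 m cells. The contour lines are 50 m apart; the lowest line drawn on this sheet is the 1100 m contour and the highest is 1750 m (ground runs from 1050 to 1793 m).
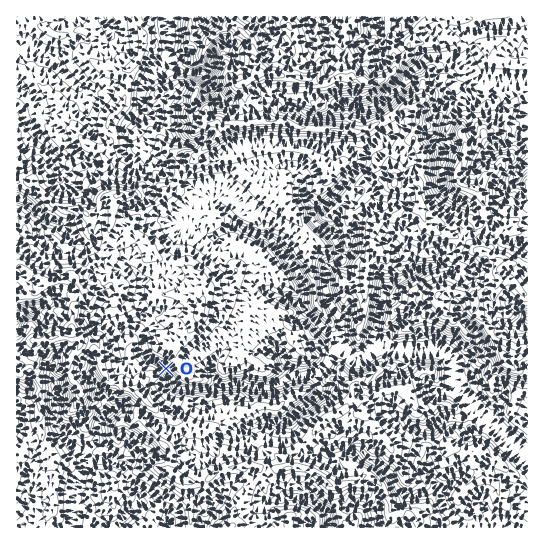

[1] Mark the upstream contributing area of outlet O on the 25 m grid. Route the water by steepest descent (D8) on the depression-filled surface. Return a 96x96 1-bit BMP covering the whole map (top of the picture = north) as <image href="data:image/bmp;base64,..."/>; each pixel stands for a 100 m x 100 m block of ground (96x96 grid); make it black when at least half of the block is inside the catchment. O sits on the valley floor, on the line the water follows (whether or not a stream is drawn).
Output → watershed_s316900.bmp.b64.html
<image width="96" height="96" href="data:image/bmp;base64,Qk2+BAAAAAAAAD4AAAAoAAAAYAAAAGAAAAABAAEAAAAAAIAEAAATCwAAEwsAAAIAAAAAAAAA////AAAAAAAAAAAAAAAAAAAAAAAAAAAAAAAAAAAAAAAAAAAAAAAAAAAAAAAAAAAAAAAAAAAAAAAAAAAAAAAAAAAAAAAAAAAAAAAAAAAAAAAAAAAAAAAAAAAAAAAAAAAAAAAAAAAAAAAAAAAAAAAAAAAAAAAAAAAAAAAAAAAAAAAAAAAAAAAAAAAAAAAAAAAAAAAAAAAAAAAAAAAAAAAAAAAAAAAAAAAAAAAAAAAAAAAAAAAAAAAAAAAAAAAAAAAAAAAAAAAAAAAAAAAAAAAAAAAAAAAAAAAAAAAAAAAAAAAAAAAAAAAAAAAAAAAAAAAAAAAAAAAAAAAAAAAAAAAAAAAAAAAAAAAAAAAAAAAAAAAAAAAAAAAAAAAAAAAAAAAAAAAAAAAAAAAAAAAAAAAAAAAAAAAAAAAAAAAAAAAAAAAAAA4AAAAAAAAAAAAAAD8AAAAAAAAAAAAAAH/AAAAAAAAAAAAAAP/gAAAAAAAAAAAAAP/4AAAAAAAAAAAAAP/8AAAAAAAAAAAAAP/8AAAAAAAAAAAAAP/8AAAAAAAAAAAAAf/8AAAAAAAAAAAAD//+AAAAAAAAAAAAH///AAAAAAAAAAAAP///gAAAAAAAAAAAP///wAAAAAAAAAAAH///wAAAAAAAAAAAH///4AAAAAAAAAAAH///4AAAAAAAAAAAD///4AAAAAAAAAAAD///4AAAAAAAAAAAB///4AAAAAAAAAAAD///4AAAAAAAAAAAH///4AAAAAAAAAAAD///wAAAAAAAAAAAB///AAAAAAAAAAAAA//4AAAAAAAAAAAAAP/gAAAAAAAAAAAAAP/AAAAAAAAAAAAAAH+AAAAAAAAAAAAAAH8AAAAAAAAAAAAAAH8AAAAAAAAAAAAAAHwAAAAAAAAAAAAAAAAAAAAAAAAAAAAAAAAAAAAAAAAAAAAAAAAAAAAAAAAAAAAAAAAAAAAAAAAAAAAAAAAAAAAAAAAAAAAAAAAAAAAAAAAAAAAAAAAAAAAAAAAAAAAAAAAAAAAAAAAAAAAAAAAAAAAAAAAAAAAAAAAAAAAAAAAAAAAAAAAAAAAAAAAAAAAAAAAAAAAAAAAAAAAAAAAAAAAAAAAAAAAAAAAAAAAAAAAAAAAAAAAAAAAAAAAAAAAAAAAAAAAAAAAAAAAAAAAAAAAAAAAAAAAAAAAAAAAAAAAAAAAAAAAAAAAAAAAAAAAAAAAAAAAAAAAAAAAAAAAAAAAAAAAAAAAAAAAAAAAAAAAAAAAAAAAAAAAAAAAAAAAAAAAAAAAAAAAAAAAAAAAAAAAAAAAAAAAAAAAAAAAAAAAAAAAAAAAAAAAAAAAAAAAAAAAAAAAAAAAAAAAAAAAAAAAAAAAAAAAAAAAAAAAAAAAAAAAAAAAAAAAAAAAAAAAAAAAAAAAAAAAAAAAAAAAAAAAAAAAAAAAAAAAAAAAAAAAAAAAAAAAAAAAAAAAAAAAAAAAAAAAAAAAAAAAAAAAAAAAAAAAAAAAAAAAAAAAAAAAAAAAAAAAAAAAAAAAAAAAAAAAAAAAAAAAAAAA="/>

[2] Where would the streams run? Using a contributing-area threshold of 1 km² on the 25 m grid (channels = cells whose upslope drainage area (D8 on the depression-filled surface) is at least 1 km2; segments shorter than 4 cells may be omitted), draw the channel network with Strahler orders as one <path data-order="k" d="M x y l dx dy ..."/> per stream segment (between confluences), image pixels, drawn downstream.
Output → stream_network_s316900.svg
<path data-order="1" d="M299 497l7 4 5 0 7 5 7 3 4 4 0 13-2 1"/><path data-order="2" d="M86 462l-12 28 0 5-1 2 0 28-2 2"/><path data-order="1" d="M93 461l-6 0-1 1"/><path data-order="1" d="M205 446l4-3 6-1 7-5 9 0 12-10 6-2 10-2 4-2 23 1 5-3 3-2 1-4 4-4 7-3 12-11 1-2 0-7-2-3 0-2-2-2 0-4 3-2"/><path data-order="1" d="M345 446l2 0 2 1 8 0 2 2 8 9 10 4 5 5 1 0 10 10 4 10 9 10 3 1 2 0 7-4 8 0 8-7 4 0 3 4 0 10 4 8 17 17 3 1 37 0"/><path data-order="1" d="M439 422l8-4 15 0 9-8 4 0"/><path data-order="1" d="M53 419l1 6 7 8 1 4 20 20 4 2"/><path data-order="1" d="M106 413l-9 12 0 14-8 10-3 5 0 5"/><path data-order="3" d="M475 410l3 1 31 31 10 7 8 8 0 1"/><path data-order="2" d="M219 386l10 0 4-3 9 0 8 4 21 0 7-4 3 0 8-6 13 0 1-2 12-1 3-1"/><path data-order="1" d="M213 373l6 13"/><path data-order="2" d="M318 373l1 0 7-7 5-11 6-5 5-1"/><path data-order="3" d="M342 349l11 10 5 2 5-3 6-5 1 0 8-7 8 0"/><path data-order="3" d="M386 346l8 5 32 0 1-1 14 0 4 3 8 8 1 2 0 20 3 6 13 13 1 4 4 4"/><path data-order="3" d="M339 342l0 5 3 2"/><path data-order="1" d="M127 331l2-1 6-1"/><path data-order="2" d="M135 329l8 5 0 3 2 1 0 12 1 3 7 6 6 3 8 8 2 4 5 5 1 6 4 4 35 0 5-3"/><path data-order="1" d="M141 282l0 9-2 2-1 6 5 10 0 6-9 7 0 5 1 2"/><path data-order="1" d="M439 265l-6 0-2 1-4 0-5 3-3 0-17 9-3 3-6 2-10 8 0 8-5 14-1 14-3 6 0 6 4 6 7 0 1 1"/><path data-order="2" d="M338 261l-3 2-8 4-1 3 0 4-1 1 0 11 1 1 0 11 1 3 4 4 3 6 7 7 0 17-2 2 0 5"/><path data-order="1" d="M353 253l-8 8-7 0"/><path data-order="1" d="M202 233l7 2 6 0 4-4 3 0 7-5 9 0"/><path data-order="2" d="M238 226l19 8 2 3 7 0 3 1 14 15 4 6 10 10 4 8 0 2 4 6 0 4 1 1 0 13-1 2 0 2 1 3 25 27 8 5"/><path data-order="1" d="M49 218l-2-1-4 0-4-4-1 0-9-11-12-5"/><path data-order="2" d="M311 215l2 6 6 6 4 2 12 12 3 5 0 15"/><path data-order="1" d="M218 202l11 11 0 2 5 8 4 3"/><path data-order="1" d="M447 193l-5-7 0-24 3-5 0-7 2-4 0-4-2-3 0-6 4-7 2-11 11-10 0-2 17-16 3-5"/><path data-order="1" d="M303 186l0 9 2 2 0 2 6 10 0 6"/><path data-order="1" d="M135 163l-2-1-10-9 0-27 11-12 5-8 0-4 2-1 0-10 2-6 4-4 2-4 8-8 1 0 3-6 6-8"/><path data-order="1" d="M58 155l-23-22-2-6-7-6-4-12-4-4-1 0"/><path data-order="2" d="M362 154l0 8-1 3-18 17-2 5-24 24-2 0-4 4"/><path data-order="1" d="M370 146l-3 1-5 6 0 1"/><path data-order="1" d="M313 145l2 0 6 4 5 0 5 2 4 0 8-4 8 0 2 2 2 0 7 5"/><path data-order="1" d="M311 115l12 0 2-1 4 0 4-4 5-1 7-6 5 0 8 4 12 0 7-2 4-3 8-9 2-2 6 0 8-8 4-9 5-5 4-2 11-10 24 0 8 6 1 0 19 19 1 0"/><path data-order="1" d="M527 111l0-6"/><path data-order="1" d="M74 85l-28-28-1-3-4-1-6-4-18 0"/><path data-order="2" d="M482 82l9 0 2-1 34 0"/><path data-order="1" d="M203 73l-24-2-9-8 0-4-3-4"/><path data-order="2" d="M167 55l0-24-2-6 0-8"/>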